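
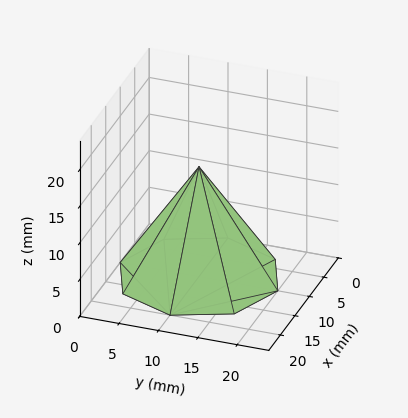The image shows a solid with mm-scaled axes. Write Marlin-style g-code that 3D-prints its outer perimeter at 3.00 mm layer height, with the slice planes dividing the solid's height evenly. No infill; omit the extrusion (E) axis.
Reading the render: the shape is a regular 8-sided pyramid, base circumscribed radius ≈ 10 mm, apex at z ≈ 15 mm (dimensions read to the nearest mm from the axis ticks). For the g-code, the solid's height is divided into equal slices at the stated Δz and each level perimeter traced with G1 moves after a G0 lift.

; perimeter-only toolpath
G21 ; units = mm
G90 ; absolute positioning
G28 ; home
; layer 1
G0 Z3.00
G0 X18.00 Y10.00
G1 X15.66 Y15.66
G1 X10.00 Y18.00
G1 X4.34 Y15.66
G1 X2.00 Y10.00
G1 X4.34 Y4.34
G1 X10.00 Y2.00
G1 X15.66 Y4.34
G1 X18.00 Y10.00
; layer 2
G0 Z6.00
G0 X16.00 Y10.00
G1 X14.24 Y14.24
G1 X10.00 Y16.00
G1 X5.76 Y14.24
G1 X4.00 Y10.00
G1 X5.76 Y5.76
G1 X10.00 Y4.00
G1 X14.24 Y5.76
G1 X16.00 Y10.00
; layer 3
G0 Z9.00
G0 X14.00 Y10.00
G1 X12.83 Y12.83
G1 X10.00 Y14.00
G1 X7.17 Y12.83
G1 X6.00 Y10.00
G1 X7.17 Y7.17
G1 X10.00 Y6.00
G1 X12.83 Y7.17
G1 X14.00 Y10.00
; layer 4
G0 Z12.00
G0 X12.00 Y10.00
G1 X11.41 Y11.41
G1 X10.00 Y12.00
G1 X8.59 Y11.41
G1 X8.00 Y10.00
G1 X8.59 Y8.59
G1 X10.00 Y8.00
G1 X11.41 Y8.59
G1 X12.00 Y10.00
M2 ; end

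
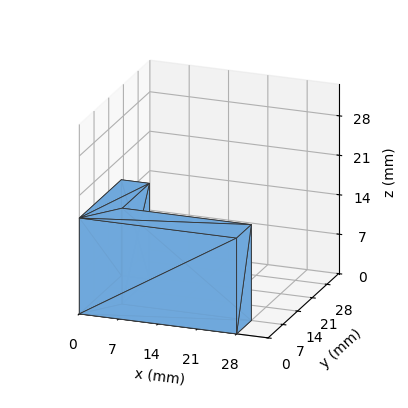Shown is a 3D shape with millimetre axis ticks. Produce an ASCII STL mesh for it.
Reading the render: the shape is an L-shaped prism: outer 28 × 20 mm, arm thicknesses ≈ 7 mm (horizontal) and 5 mm (vertical), extruded 17 mm in z (dimensions read to the nearest mm from the axis ticks). For the STL, each face is triangulated and given an outward normal.

solid part
  facet normal 0.0000 0.0000 -1.0000
    outer loop
      vertex 28.00 7.00 0.00
      vertex 28.00 0.00 0.00
      vertex 0.00 0.00 0.00
    endloop
  endfacet
  facet normal 0.0000 0.0000 -1.0000
    outer loop
      vertex 5.00 7.00 0.00
      vertex 28.00 7.00 0.00
      vertex 0.00 0.00 0.00
    endloop
  endfacet
  facet normal 0.0000 0.0000 -1.0000
    outer loop
      vertex 5.00 20.00 0.00
      vertex 5.00 7.00 0.00
      vertex 0.00 0.00 0.00
    endloop
  endfacet
  facet normal 0.0000 0.0000 -1.0000
    outer loop
      vertex 0.00 20.00 0.00
      vertex 5.00 20.00 0.00
      vertex 0.00 0.00 0.00
    endloop
  endfacet
  facet normal 0.0000 0.0000 1.0000
    outer loop
      vertex 0.00 0.00 17.00
      vertex 28.00 0.00 17.00
      vertex 28.00 7.00 17.00
    endloop
  endfacet
  facet normal 0.0000 0.0000 1.0000
    outer loop
      vertex 0.00 0.00 17.00
      vertex 28.00 7.00 17.00
      vertex 5.00 7.00 17.00
    endloop
  endfacet
  facet normal 0.0000 0.0000 1.0000
    outer loop
      vertex 0.00 0.00 17.00
      vertex 5.00 7.00 17.00
      vertex 5.00 20.00 17.00
    endloop
  endfacet
  facet normal 0.0000 0.0000 1.0000
    outer loop
      vertex 0.00 0.00 17.00
      vertex 5.00 20.00 17.00
      vertex 0.00 20.00 17.00
    endloop
  endfacet
  facet normal 0.0000 -1.0000 0.0000
    outer loop
      vertex 0.00 0.00 0.00
      vertex 28.00 0.00 0.00
      vertex 28.00 0.00 17.00
    endloop
  endfacet
  facet normal 0.0000 -1.0000 0.0000
    outer loop
      vertex 0.00 0.00 0.00
      vertex 28.00 0.00 17.00
      vertex 0.00 0.00 17.00
    endloop
  endfacet
  facet normal 1.0000 0.0000 0.0000
    outer loop
      vertex 28.00 0.00 0.00
      vertex 28.00 7.00 0.00
      vertex 28.00 7.00 17.00
    endloop
  endfacet
  facet normal 1.0000 0.0000 0.0000
    outer loop
      vertex 28.00 0.00 0.00
      vertex 28.00 7.00 17.00
      vertex 28.00 0.00 17.00
    endloop
  endfacet
  facet normal 0.0000 1.0000 0.0000
    outer loop
      vertex 28.00 7.00 0.00
      vertex 5.00 7.00 0.00
      vertex 5.00 7.00 17.00
    endloop
  endfacet
  facet normal 0.0000 1.0000 0.0000
    outer loop
      vertex 28.00 7.00 0.00
      vertex 5.00 7.00 17.00
      vertex 28.00 7.00 17.00
    endloop
  endfacet
  facet normal 1.0000 0.0000 0.0000
    outer loop
      vertex 5.00 7.00 0.00
      vertex 5.00 20.00 0.00
      vertex 5.00 20.00 17.00
    endloop
  endfacet
  facet normal 1.0000 0.0000 0.0000
    outer loop
      vertex 5.00 7.00 0.00
      vertex 5.00 20.00 17.00
      vertex 5.00 7.00 17.00
    endloop
  endfacet
  facet normal 0.0000 1.0000 0.0000
    outer loop
      vertex 5.00 20.00 0.00
      vertex 0.00 20.00 0.00
      vertex 0.00 20.00 17.00
    endloop
  endfacet
  facet normal 0.0000 1.0000 0.0000
    outer loop
      vertex 5.00 20.00 0.00
      vertex 0.00 20.00 17.00
      vertex 5.00 20.00 17.00
    endloop
  endfacet
  facet normal -1.0000 0.0000 0.0000
    outer loop
      vertex 0.00 20.00 0.00
      vertex 0.00 0.00 0.00
      vertex 0.00 0.00 17.00
    endloop
  endfacet
  facet normal -1.0000 0.0000 0.0000
    outer loop
      vertex 0.00 20.00 0.00
      vertex 0.00 0.00 17.00
      vertex 0.00 20.00 17.00
    endloop
  endfacet
endsolid part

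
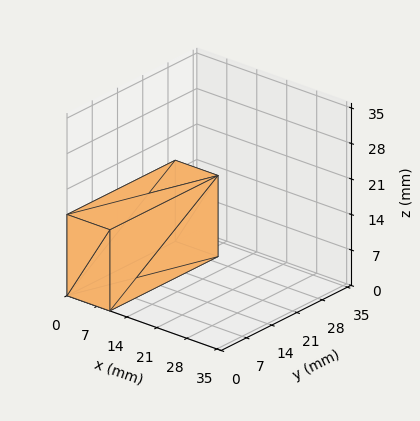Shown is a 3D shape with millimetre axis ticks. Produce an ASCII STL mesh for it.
Reading the render: the shape is a rectangular box, roughly 10 × 30 mm footprint and 16 mm tall (dimensions read to the nearest mm from the axis ticks). For the STL, each face is triangulated and given an outward normal.

solid part
  facet normal 0.0000 0.0000 -1.0000
    outer loop
      vertex 10.0 30.0 0.0
      vertex 10.0 0.0 0.0
      vertex 0.0 0.0 0.0
    endloop
  endfacet
  facet normal 0.0000 0.0000 -1.0000
    outer loop
      vertex 0.0 30.0 0.0
      vertex 10.0 30.0 0.0
      vertex 0.0 0.0 0.0
    endloop
  endfacet
  facet normal 0.0000 0.0000 1.0000
    outer loop
      vertex 0.0 0.0 16.0
      vertex 10.0 0.0 16.0
      vertex 10.0 30.0 16.0
    endloop
  endfacet
  facet normal 0.0000 0.0000 1.0000
    outer loop
      vertex 0.0 0.0 16.0
      vertex 10.0 30.0 16.0
      vertex 0.0 30.0 16.0
    endloop
  endfacet
  facet normal 0.0000 -1.0000 0.0000
    outer loop
      vertex 0.0 0.0 0.0
      vertex 10.0 0.0 0.0
      vertex 10.0 0.0 16.0
    endloop
  endfacet
  facet normal 0.0000 -1.0000 0.0000
    outer loop
      vertex 0.0 0.0 0.0
      vertex 10.0 0.0 16.0
      vertex 0.0 0.0 16.0
    endloop
  endfacet
  facet normal 0.0000 1.0000 0.0000
    outer loop
      vertex 10.0 30.0 16.0
      vertex 10.0 30.0 0.0
      vertex 0.0 30.0 0.0
    endloop
  endfacet
  facet normal 0.0000 1.0000 0.0000
    outer loop
      vertex 0.0 30.0 16.0
      vertex 10.0 30.0 16.0
      vertex 0.0 30.0 0.0
    endloop
  endfacet
  facet normal -1.0000 0.0000 0.0000
    outer loop
      vertex 0.0 30.0 16.0
      vertex 0.0 30.0 0.0
      vertex 0.0 0.0 0.0
    endloop
  endfacet
  facet normal -1.0000 0.0000 0.0000
    outer loop
      vertex 0.0 0.0 16.0
      vertex 0.0 30.0 16.0
      vertex 0.0 0.0 0.0
    endloop
  endfacet
  facet normal 1.0000 0.0000 0.0000
    outer loop
      vertex 10.0 0.0 0.0
      vertex 10.0 30.0 0.0
      vertex 10.0 30.0 16.0
    endloop
  endfacet
  facet normal 1.0000 0.0000 0.0000
    outer loop
      vertex 10.0 0.0 0.0
      vertex 10.0 30.0 16.0
      vertex 10.0 0.0 16.0
    endloop
  endfacet
endsolid part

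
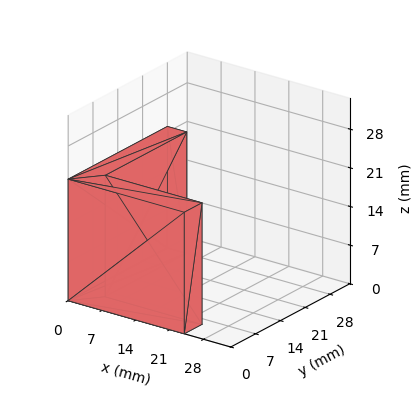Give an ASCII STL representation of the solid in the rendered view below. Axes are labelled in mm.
Reading the render: the shape is an L-shaped prism: outer 24 × 28 mm, arm thicknesses ≈ 5 mm (horizontal) and 4 mm (vertical), extruded 22 mm in z (dimensions read to the nearest mm from the axis ticks). For the STL, each face is triangulated and given an outward normal.

solid part
  facet normal 0.0000 0.0000 -1.0000
    outer loop
      vertex 24.0 5.0 0.0
      vertex 24.0 0.0 0.0
      vertex 0.0 0.0 0.0
    endloop
  endfacet
  facet normal 0.0000 0.0000 -1.0000
    outer loop
      vertex 4.0 5.0 0.0
      vertex 24.0 5.0 0.0
      vertex 0.0 0.0 0.0
    endloop
  endfacet
  facet normal 0.0000 0.0000 -1.0000
    outer loop
      vertex 4.0 28.0 0.0
      vertex 4.0 5.0 0.0
      vertex 0.0 0.0 0.0
    endloop
  endfacet
  facet normal 0.0000 0.0000 -1.0000
    outer loop
      vertex 0.0 28.0 0.0
      vertex 4.0 28.0 0.0
      vertex 0.0 0.0 0.0
    endloop
  endfacet
  facet normal 0.0000 0.0000 1.0000
    outer loop
      vertex 0.0 0.0 22.0
      vertex 24.0 0.0 22.0
      vertex 24.0 5.0 22.0
    endloop
  endfacet
  facet normal 0.0000 0.0000 1.0000
    outer loop
      vertex 0.0 0.0 22.0
      vertex 24.0 5.0 22.0
      vertex 4.0 5.0 22.0
    endloop
  endfacet
  facet normal 0.0000 0.0000 1.0000
    outer loop
      vertex 0.0 0.0 22.0
      vertex 4.0 5.0 22.0
      vertex 4.0 28.0 22.0
    endloop
  endfacet
  facet normal 0.0000 0.0000 1.0000
    outer loop
      vertex 0.0 0.0 22.0
      vertex 4.0 28.0 22.0
      vertex 0.0 28.0 22.0
    endloop
  endfacet
  facet normal 0.0000 -1.0000 0.0000
    outer loop
      vertex 0.0 0.0 0.0
      vertex 24.0 0.0 0.0
      vertex 24.0 0.0 22.0
    endloop
  endfacet
  facet normal 0.0000 -1.0000 0.0000
    outer loop
      vertex 0.0 0.0 0.0
      vertex 24.0 0.0 22.0
      vertex 0.0 0.0 22.0
    endloop
  endfacet
  facet normal 1.0000 0.0000 0.0000
    outer loop
      vertex 24.0 0.0 0.0
      vertex 24.0 5.0 0.0
      vertex 24.0 5.0 22.0
    endloop
  endfacet
  facet normal 1.0000 0.0000 0.0000
    outer loop
      vertex 24.0 0.0 0.0
      vertex 24.0 5.0 22.0
      vertex 24.0 0.0 22.0
    endloop
  endfacet
  facet normal 0.0000 1.0000 0.0000
    outer loop
      vertex 24.0 5.0 0.0
      vertex 4.0 5.0 0.0
      vertex 4.0 5.0 22.0
    endloop
  endfacet
  facet normal 0.0000 1.0000 0.0000
    outer loop
      vertex 24.0 5.0 0.0
      vertex 4.0 5.0 22.0
      vertex 24.0 5.0 22.0
    endloop
  endfacet
  facet normal 1.0000 0.0000 0.0000
    outer loop
      vertex 4.0 5.0 0.0
      vertex 4.0 28.0 0.0
      vertex 4.0 28.0 22.0
    endloop
  endfacet
  facet normal 1.0000 0.0000 0.0000
    outer loop
      vertex 4.0 5.0 0.0
      vertex 4.0 28.0 22.0
      vertex 4.0 5.0 22.0
    endloop
  endfacet
  facet normal 0.0000 1.0000 0.0000
    outer loop
      vertex 4.0 28.0 0.0
      vertex 0.0 28.0 0.0
      vertex 0.0 28.0 22.0
    endloop
  endfacet
  facet normal 0.0000 1.0000 0.0000
    outer loop
      vertex 4.0 28.0 0.0
      vertex 0.0 28.0 22.0
      vertex 4.0 28.0 22.0
    endloop
  endfacet
  facet normal -1.0000 0.0000 0.0000
    outer loop
      vertex 0.0 28.0 0.0
      vertex 0.0 0.0 0.0
      vertex 0.0 0.0 22.0
    endloop
  endfacet
  facet normal -1.0000 0.0000 0.0000
    outer loop
      vertex 0.0 28.0 0.0
      vertex 0.0 0.0 22.0
      vertex 0.0 28.0 22.0
    endloop
  endfacet
endsolid part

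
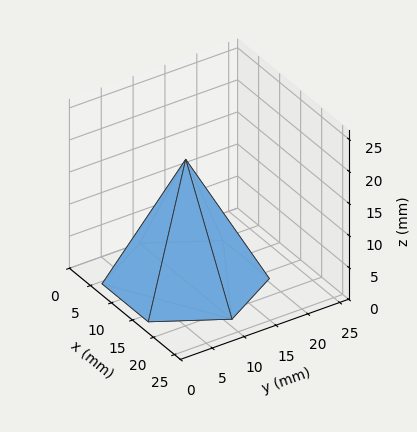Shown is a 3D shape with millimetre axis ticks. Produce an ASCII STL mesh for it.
Reading the render: the shape is a regular 6-sided pyramid, base circumscribed radius ≈ 11 mm, apex at z ≈ 19 mm (dimensions read to the nearest mm from the axis ticks). For the STL, each face is triangulated and given an outward normal.

solid part
  facet normal 0.0000 0.0000 -1.0000
    outer loop
      vertex 5.5 20.5 0.0
      vertex 16.5 20.5 0.0
      vertex 22.0 11.0 0.0
    endloop
  endfacet
  facet normal 0.0000 0.0000 -1.0000
    outer loop
      vertex 0.0 11.0 0.0
      vertex 5.5 20.5 0.0
      vertex 22.0 11.0 0.0
    endloop
  endfacet
  facet normal 0.0000 0.0000 -1.0000
    outer loop
      vertex 5.5 1.5 0.0
      vertex 0.0 11.0 0.0
      vertex 22.0 11.0 0.0
    endloop
  endfacet
  facet normal 0.0000 0.0000 -1.0000
    outer loop
      vertex 16.5 1.5 0.0
      vertex 5.5 1.5 0.0
      vertex 22.0 11.0 0.0
    endloop
  endfacet
  facet normal 0.7737 0.4480 0.4480
    outer loop
      vertex 22.0 11.0 0.0
      vertex 16.5 20.5 0.0
      vertex 11.0 11.0 19.0
    endloop
  endfacet
  facet normal 0.0000 0.8944 0.4472
    outer loop
      vertex 16.5 20.5 0.0
      vertex 5.5 20.5 0.0
      vertex 11.0 11.0 19.0
    endloop
  endfacet
  facet normal -0.7737 0.4480 0.4480
    outer loop
      vertex 5.5 20.5 0.0
      vertex 0.0 11.0 0.0
      vertex 11.0 11.0 19.0
    endloop
  endfacet
  facet normal -0.7737 -0.4480 0.4480
    outer loop
      vertex 0.0 11.0 0.0
      vertex 5.5 1.5 0.0
      vertex 11.0 11.0 19.0
    endloop
  endfacet
  facet normal 0.0000 -0.8944 0.4472
    outer loop
      vertex 5.5 1.5 0.0
      vertex 16.5 1.5 0.0
      vertex 11.0 11.0 19.0
    endloop
  endfacet
  facet normal 0.7737 -0.4480 0.4480
    outer loop
      vertex 16.5 1.5 0.0
      vertex 22.0 11.0 0.0
      vertex 11.0 11.0 19.0
    endloop
  endfacet
endsolid part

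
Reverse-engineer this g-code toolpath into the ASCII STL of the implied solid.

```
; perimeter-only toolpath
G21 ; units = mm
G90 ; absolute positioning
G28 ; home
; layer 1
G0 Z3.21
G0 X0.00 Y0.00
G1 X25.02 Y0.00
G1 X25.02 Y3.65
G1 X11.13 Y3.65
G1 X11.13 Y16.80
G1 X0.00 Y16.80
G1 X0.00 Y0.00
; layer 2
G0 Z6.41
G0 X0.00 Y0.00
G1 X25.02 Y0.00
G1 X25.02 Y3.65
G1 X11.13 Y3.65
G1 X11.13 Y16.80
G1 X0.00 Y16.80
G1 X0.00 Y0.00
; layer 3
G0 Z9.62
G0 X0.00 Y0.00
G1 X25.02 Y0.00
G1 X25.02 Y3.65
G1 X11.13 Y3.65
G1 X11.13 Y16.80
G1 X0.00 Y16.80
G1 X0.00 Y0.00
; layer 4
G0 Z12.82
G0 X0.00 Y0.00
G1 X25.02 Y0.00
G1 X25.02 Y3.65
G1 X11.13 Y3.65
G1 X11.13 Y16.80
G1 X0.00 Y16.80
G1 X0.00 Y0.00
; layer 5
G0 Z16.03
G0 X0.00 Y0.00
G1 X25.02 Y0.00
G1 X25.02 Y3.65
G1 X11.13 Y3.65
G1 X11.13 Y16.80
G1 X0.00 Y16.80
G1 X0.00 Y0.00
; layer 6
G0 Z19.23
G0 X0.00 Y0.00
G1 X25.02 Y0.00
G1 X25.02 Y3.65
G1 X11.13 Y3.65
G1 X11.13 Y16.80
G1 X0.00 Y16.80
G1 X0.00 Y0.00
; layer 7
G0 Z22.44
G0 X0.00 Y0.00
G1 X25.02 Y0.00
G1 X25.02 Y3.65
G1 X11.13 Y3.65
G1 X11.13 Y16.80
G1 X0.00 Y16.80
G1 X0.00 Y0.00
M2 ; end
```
solid part
  facet normal 0.0000 0.0000 -1.0000
    outer loop
      vertex 25.02 3.65 0.00
      vertex 25.02 0.00 0.00
      vertex 0.00 0.00 0.00
    endloop
  endfacet
  facet normal 0.0000 0.0000 -1.0000
    outer loop
      vertex 11.13 3.65 0.00
      vertex 25.02 3.65 0.00
      vertex 0.00 0.00 0.00
    endloop
  endfacet
  facet normal 0.0000 0.0000 -1.0000
    outer loop
      vertex 11.13 16.80 0.00
      vertex 11.13 3.65 0.00
      vertex 0.00 0.00 0.00
    endloop
  endfacet
  facet normal 0.0000 0.0000 -1.0000
    outer loop
      vertex 0.00 16.80 0.00
      vertex 11.13 16.80 0.00
      vertex 0.00 0.00 0.00
    endloop
  endfacet
  facet normal 0.0000 0.0000 1.0000
    outer loop
      vertex 0.00 0.00 22.44
      vertex 25.02 0.00 22.44
      vertex 25.02 3.65 22.44
    endloop
  endfacet
  facet normal 0.0000 0.0000 1.0000
    outer loop
      vertex 0.00 0.00 22.44
      vertex 25.02 3.65 22.44
      vertex 11.13 3.65 22.44
    endloop
  endfacet
  facet normal 0.0000 0.0000 1.0000
    outer loop
      vertex 0.00 0.00 22.44
      vertex 11.13 3.65 22.44
      vertex 11.13 16.80 22.44
    endloop
  endfacet
  facet normal 0.0000 0.0000 1.0000
    outer loop
      vertex 0.00 0.00 22.44
      vertex 11.13 16.80 22.44
      vertex 0.00 16.80 22.44
    endloop
  endfacet
  facet normal 0.0000 -1.0000 0.0000
    outer loop
      vertex 0.00 0.00 0.00
      vertex 25.02 0.00 0.00
      vertex 25.02 0.00 22.44
    endloop
  endfacet
  facet normal 0.0000 -1.0000 0.0000
    outer loop
      vertex 0.00 0.00 0.00
      vertex 25.02 0.00 22.44
      vertex 0.00 0.00 22.44
    endloop
  endfacet
  facet normal 1.0000 0.0000 0.0000
    outer loop
      vertex 25.02 0.00 0.00
      vertex 25.02 3.65 0.00
      vertex 25.02 3.65 22.44
    endloop
  endfacet
  facet normal 1.0000 0.0000 0.0000
    outer loop
      vertex 25.02 0.00 0.00
      vertex 25.02 3.65 22.44
      vertex 25.02 0.00 22.44
    endloop
  endfacet
  facet normal 0.0000 1.0000 0.0000
    outer loop
      vertex 25.02 3.65 0.00
      vertex 11.13 3.65 0.00
      vertex 11.13 3.65 22.44
    endloop
  endfacet
  facet normal 0.0000 1.0000 0.0000
    outer loop
      vertex 25.02 3.65 0.00
      vertex 11.13 3.65 22.44
      vertex 25.02 3.65 22.44
    endloop
  endfacet
  facet normal 1.0000 0.0000 0.0000
    outer loop
      vertex 11.13 3.65 0.00
      vertex 11.13 16.80 0.00
      vertex 11.13 16.80 22.44
    endloop
  endfacet
  facet normal 1.0000 0.0000 0.0000
    outer loop
      vertex 11.13 3.65 0.00
      vertex 11.13 16.80 22.44
      vertex 11.13 3.65 22.44
    endloop
  endfacet
  facet normal 0.0000 1.0000 0.0000
    outer loop
      vertex 11.13 16.80 0.00
      vertex 0.00 16.80 0.00
      vertex 0.00 16.80 22.44
    endloop
  endfacet
  facet normal 0.0000 1.0000 0.0000
    outer loop
      vertex 11.13 16.80 0.00
      vertex 0.00 16.80 22.44
      vertex 11.13 16.80 22.44
    endloop
  endfacet
  facet normal -1.0000 0.0000 0.0000
    outer loop
      vertex 0.00 16.80 0.00
      vertex 0.00 0.00 0.00
      vertex 0.00 0.00 22.44
    endloop
  endfacet
  facet normal -1.0000 0.0000 0.0000
    outer loop
      vertex 0.00 16.80 0.00
      vertex 0.00 0.00 22.44
      vertex 0.00 16.80 22.44
    endloop
  endfacet
endsolid part

The G0 Z moves step by Δz≈3.21 mm. Every layer's G1 loop is the same polygon, so the solid is a straight extrusion of it from z=0 to z≈22.4. Closing with flat bottom and top caps and triangulating gives 20 facets — an L-shaped prism: outer 25 × 16.8 mm, arm thicknesses ≈ 3.65 mm (horizontal) and 11.1 mm (vertical), extruded 22.4 mm in z.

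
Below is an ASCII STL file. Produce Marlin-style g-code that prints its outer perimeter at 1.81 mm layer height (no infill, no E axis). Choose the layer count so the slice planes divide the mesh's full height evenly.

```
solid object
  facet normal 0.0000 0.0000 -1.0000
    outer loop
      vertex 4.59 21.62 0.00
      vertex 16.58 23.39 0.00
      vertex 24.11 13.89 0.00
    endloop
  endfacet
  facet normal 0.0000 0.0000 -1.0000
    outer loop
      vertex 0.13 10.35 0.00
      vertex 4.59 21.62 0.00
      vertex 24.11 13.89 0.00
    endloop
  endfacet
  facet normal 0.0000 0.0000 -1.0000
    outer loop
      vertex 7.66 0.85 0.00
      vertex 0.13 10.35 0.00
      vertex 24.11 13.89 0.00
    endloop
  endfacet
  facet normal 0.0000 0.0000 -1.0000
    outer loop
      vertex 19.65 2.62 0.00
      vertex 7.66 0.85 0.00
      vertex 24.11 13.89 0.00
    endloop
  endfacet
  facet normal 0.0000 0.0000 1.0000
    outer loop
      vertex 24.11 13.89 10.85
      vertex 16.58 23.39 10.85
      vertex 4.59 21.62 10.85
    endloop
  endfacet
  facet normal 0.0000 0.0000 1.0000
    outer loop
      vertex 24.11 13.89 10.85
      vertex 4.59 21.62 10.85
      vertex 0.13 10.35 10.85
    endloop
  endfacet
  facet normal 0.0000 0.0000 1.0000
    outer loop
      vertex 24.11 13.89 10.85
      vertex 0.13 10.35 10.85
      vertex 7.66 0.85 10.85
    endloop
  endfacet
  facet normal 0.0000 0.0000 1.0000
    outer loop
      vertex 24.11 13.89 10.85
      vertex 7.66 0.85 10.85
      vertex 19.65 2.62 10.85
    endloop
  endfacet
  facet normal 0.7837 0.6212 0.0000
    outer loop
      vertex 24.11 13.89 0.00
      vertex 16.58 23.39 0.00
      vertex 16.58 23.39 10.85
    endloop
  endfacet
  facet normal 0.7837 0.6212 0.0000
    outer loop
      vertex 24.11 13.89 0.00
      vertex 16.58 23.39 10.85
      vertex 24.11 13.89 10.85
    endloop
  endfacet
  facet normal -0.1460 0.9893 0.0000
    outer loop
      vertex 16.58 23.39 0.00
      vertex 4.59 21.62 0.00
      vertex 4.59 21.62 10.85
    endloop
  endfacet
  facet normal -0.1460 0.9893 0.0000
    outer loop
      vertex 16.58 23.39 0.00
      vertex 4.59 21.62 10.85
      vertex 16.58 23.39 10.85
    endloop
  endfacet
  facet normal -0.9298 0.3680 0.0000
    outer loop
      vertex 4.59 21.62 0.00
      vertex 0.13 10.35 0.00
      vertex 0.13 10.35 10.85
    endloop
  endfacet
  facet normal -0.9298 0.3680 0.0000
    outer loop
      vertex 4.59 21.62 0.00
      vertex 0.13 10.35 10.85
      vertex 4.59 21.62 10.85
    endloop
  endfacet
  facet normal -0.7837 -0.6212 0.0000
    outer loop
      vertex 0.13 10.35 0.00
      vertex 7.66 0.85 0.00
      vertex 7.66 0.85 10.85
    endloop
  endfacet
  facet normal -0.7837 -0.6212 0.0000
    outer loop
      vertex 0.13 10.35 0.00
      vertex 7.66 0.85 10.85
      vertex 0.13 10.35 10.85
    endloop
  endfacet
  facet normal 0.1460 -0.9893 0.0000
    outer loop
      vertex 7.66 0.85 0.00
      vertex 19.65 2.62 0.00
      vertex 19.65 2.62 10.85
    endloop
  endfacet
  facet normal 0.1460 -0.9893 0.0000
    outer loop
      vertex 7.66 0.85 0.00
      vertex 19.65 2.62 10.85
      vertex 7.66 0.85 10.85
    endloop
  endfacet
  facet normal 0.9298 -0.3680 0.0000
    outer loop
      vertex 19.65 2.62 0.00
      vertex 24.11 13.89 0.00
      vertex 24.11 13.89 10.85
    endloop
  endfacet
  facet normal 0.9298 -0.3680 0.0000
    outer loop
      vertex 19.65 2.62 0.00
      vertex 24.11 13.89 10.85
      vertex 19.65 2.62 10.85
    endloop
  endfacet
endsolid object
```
; perimeter-only toolpath
G21 ; units = mm
G90 ; absolute positioning
G28 ; home
; layer 1
G0 Z1.81
G0 X24.11 Y13.89
G1 X16.58 Y23.39
G1 X4.59 Y21.62
G1 X0.13 Y10.35
G1 X7.66 Y0.85
G1 X19.65 Y2.62
G1 X24.11 Y13.89
; layer 2
G0 Z3.62
G0 X24.11 Y13.89
G1 X16.58 Y23.39
G1 X4.59 Y21.62
G1 X0.13 Y10.35
G1 X7.66 Y0.85
G1 X19.65 Y2.62
G1 X24.11 Y13.89
; layer 3
G0 Z5.42
G0 X24.11 Y13.89
G1 X16.58 Y23.39
G1 X4.59 Y21.62
G1 X0.13 Y10.35
G1 X7.66 Y0.85
G1 X19.65 Y2.62
G1 X24.11 Y13.89
; layer 4
G0 Z7.23
G0 X24.11 Y13.89
G1 X16.58 Y23.39
G1 X4.59 Y21.62
G1 X0.13 Y10.35
G1 X7.66 Y0.85
G1 X19.65 Y2.62
G1 X24.11 Y13.89
; layer 5
G0 Z9.04
G0 X24.11 Y13.89
G1 X16.58 Y23.39
G1 X4.59 Y21.62
G1 X0.13 Y10.35
G1 X7.66 Y0.85
G1 X19.65 Y2.62
G1 X24.11 Y13.89
; layer 6
G0 Z10.85
G0 X24.11 Y13.89
G1 X16.58 Y23.39
G1 X4.59 Y21.62
G1 X0.13 Y10.35
G1 X7.66 Y0.85
G1 X19.65 Y2.62
G1 X24.11 Y13.89
M2 ; end

The solid is a regular 6-sided prism (a cylinder approximated with 6 flat sides), circumscribed radius ≈ 12.1 mm, height ≈ 10.8 mm. Slicing at Δz = 1.81 mm — 6 equal slices spanning the solid's height, so layer i sits at z = i·h/6 — gives 6 non-empty perimeters. Each is a 6-segment closed polygon; G0 lifts to the layer z and rapids to the start vertex, then G1 traces the edges.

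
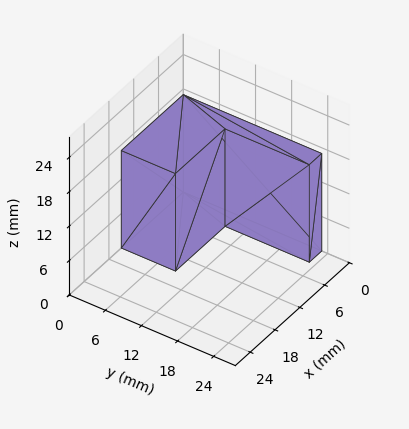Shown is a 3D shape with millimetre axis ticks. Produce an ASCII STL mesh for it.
Reading the render: the shape is an L-shaped prism: outer 15 × 23 mm, arm thicknesses ≈ 9 mm (horizontal) and 3 mm (vertical), extruded 17 mm in z (dimensions read to the nearest mm from the axis ticks). For the STL, each face is triangulated and given an outward normal.

solid part
  facet normal 0.0000 0.0000 -1.0000
    outer loop
      vertex 15.00 9.00 0.00
      vertex 15.00 0.00 0.00
      vertex 0.00 0.00 0.00
    endloop
  endfacet
  facet normal 0.0000 0.0000 -1.0000
    outer loop
      vertex 3.00 9.00 0.00
      vertex 15.00 9.00 0.00
      vertex 0.00 0.00 0.00
    endloop
  endfacet
  facet normal 0.0000 0.0000 -1.0000
    outer loop
      vertex 3.00 23.00 0.00
      vertex 3.00 9.00 0.00
      vertex 0.00 0.00 0.00
    endloop
  endfacet
  facet normal 0.0000 0.0000 -1.0000
    outer loop
      vertex 0.00 23.00 0.00
      vertex 3.00 23.00 0.00
      vertex 0.00 0.00 0.00
    endloop
  endfacet
  facet normal 0.0000 0.0000 1.0000
    outer loop
      vertex 0.00 0.00 17.00
      vertex 15.00 0.00 17.00
      vertex 15.00 9.00 17.00
    endloop
  endfacet
  facet normal 0.0000 0.0000 1.0000
    outer loop
      vertex 0.00 0.00 17.00
      vertex 15.00 9.00 17.00
      vertex 3.00 9.00 17.00
    endloop
  endfacet
  facet normal 0.0000 0.0000 1.0000
    outer loop
      vertex 0.00 0.00 17.00
      vertex 3.00 9.00 17.00
      vertex 3.00 23.00 17.00
    endloop
  endfacet
  facet normal 0.0000 0.0000 1.0000
    outer loop
      vertex 0.00 0.00 17.00
      vertex 3.00 23.00 17.00
      vertex 0.00 23.00 17.00
    endloop
  endfacet
  facet normal 0.0000 -1.0000 0.0000
    outer loop
      vertex 0.00 0.00 0.00
      vertex 15.00 0.00 0.00
      vertex 15.00 0.00 17.00
    endloop
  endfacet
  facet normal 0.0000 -1.0000 0.0000
    outer loop
      vertex 0.00 0.00 0.00
      vertex 15.00 0.00 17.00
      vertex 0.00 0.00 17.00
    endloop
  endfacet
  facet normal 1.0000 0.0000 0.0000
    outer loop
      vertex 15.00 0.00 0.00
      vertex 15.00 9.00 0.00
      vertex 15.00 9.00 17.00
    endloop
  endfacet
  facet normal 1.0000 0.0000 0.0000
    outer loop
      vertex 15.00 0.00 0.00
      vertex 15.00 9.00 17.00
      vertex 15.00 0.00 17.00
    endloop
  endfacet
  facet normal 0.0000 1.0000 0.0000
    outer loop
      vertex 15.00 9.00 0.00
      vertex 3.00 9.00 0.00
      vertex 3.00 9.00 17.00
    endloop
  endfacet
  facet normal 0.0000 1.0000 0.0000
    outer loop
      vertex 15.00 9.00 0.00
      vertex 3.00 9.00 17.00
      vertex 15.00 9.00 17.00
    endloop
  endfacet
  facet normal 1.0000 0.0000 0.0000
    outer loop
      vertex 3.00 9.00 0.00
      vertex 3.00 23.00 0.00
      vertex 3.00 23.00 17.00
    endloop
  endfacet
  facet normal 1.0000 0.0000 0.0000
    outer loop
      vertex 3.00 9.00 0.00
      vertex 3.00 23.00 17.00
      vertex 3.00 9.00 17.00
    endloop
  endfacet
  facet normal 0.0000 1.0000 0.0000
    outer loop
      vertex 3.00 23.00 0.00
      vertex 0.00 23.00 0.00
      vertex 0.00 23.00 17.00
    endloop
  endfacet
  facet normal 0.0000 1.0000 0.0000
    outer loop
      vertex 3.00 23.00 0.00
      vertex 0.00 23.00 17.00
      vertex 3.00 23.00 17.00
    endloop
  endfacet
  facet normal -1.0000 0.0000 0.0000
    outer loop
      vertex 0.00 23.00 0.00
      vertex 0.00 0.00 0.00
      vertex 0.00 0.00 17.00
    endloop
  endfacet
  facet normal -1.0000 0.0000 0.0000
    outer loop
      vertex 0.00 23.00 0.00
      vertex 0.00 0.00 17.00
      vertex 0.00 23.00 17.00
    endloop
  endfacet
endsolid part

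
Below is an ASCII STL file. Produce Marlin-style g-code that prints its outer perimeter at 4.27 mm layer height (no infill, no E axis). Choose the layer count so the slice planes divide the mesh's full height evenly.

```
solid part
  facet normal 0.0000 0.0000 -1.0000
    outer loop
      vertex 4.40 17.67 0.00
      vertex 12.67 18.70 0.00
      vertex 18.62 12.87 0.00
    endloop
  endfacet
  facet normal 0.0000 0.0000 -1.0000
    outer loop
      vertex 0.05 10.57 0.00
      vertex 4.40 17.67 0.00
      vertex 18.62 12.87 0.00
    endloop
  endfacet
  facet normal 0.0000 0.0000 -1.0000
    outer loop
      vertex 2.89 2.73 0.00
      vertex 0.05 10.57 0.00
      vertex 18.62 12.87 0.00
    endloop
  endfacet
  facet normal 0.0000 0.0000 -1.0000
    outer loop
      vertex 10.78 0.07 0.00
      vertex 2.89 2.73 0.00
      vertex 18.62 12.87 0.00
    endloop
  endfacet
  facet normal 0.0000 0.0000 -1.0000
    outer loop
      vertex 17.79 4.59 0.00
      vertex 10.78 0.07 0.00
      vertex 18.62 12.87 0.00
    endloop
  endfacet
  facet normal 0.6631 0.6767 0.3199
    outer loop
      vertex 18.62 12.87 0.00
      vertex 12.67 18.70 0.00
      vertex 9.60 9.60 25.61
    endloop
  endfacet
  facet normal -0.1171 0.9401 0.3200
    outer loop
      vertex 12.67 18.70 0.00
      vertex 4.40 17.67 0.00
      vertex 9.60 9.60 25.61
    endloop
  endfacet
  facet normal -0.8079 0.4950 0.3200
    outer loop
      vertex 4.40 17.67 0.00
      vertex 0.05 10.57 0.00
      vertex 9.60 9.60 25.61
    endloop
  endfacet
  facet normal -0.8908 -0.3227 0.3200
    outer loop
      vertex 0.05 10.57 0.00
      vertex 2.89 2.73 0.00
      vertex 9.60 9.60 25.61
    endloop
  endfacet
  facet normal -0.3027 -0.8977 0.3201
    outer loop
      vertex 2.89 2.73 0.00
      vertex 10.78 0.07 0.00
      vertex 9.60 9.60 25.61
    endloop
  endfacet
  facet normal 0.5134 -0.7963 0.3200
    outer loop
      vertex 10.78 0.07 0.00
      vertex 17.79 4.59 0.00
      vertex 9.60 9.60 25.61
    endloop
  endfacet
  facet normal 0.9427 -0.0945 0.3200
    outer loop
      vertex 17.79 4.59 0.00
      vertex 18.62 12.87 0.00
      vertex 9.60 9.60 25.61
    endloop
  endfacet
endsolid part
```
; perimeter-only toolpath
G21 ; units = mm
G90 ; absolute positioning
G28 ; home
; layer 1
G0 Z4.27
G0 X17.12 Y12.32
G1 X12.16 Y17.18
G1 X5.27 Y16.32
G1 X1.64 Y10.41
G1 X4.01 Y3.88
G1 X10.58 Y1.66
G1 X16.42 Y5.43
G1 X17.12 Y12.32
; layer 2
G0 Z8.54
G0 X15.61 Y11.78
G1 X11.65 Y15.67
G1 X6.13 Y14.98
G1 X3.23 Y10.25
G1 X5.13 Y5.02
G1 X10.39 Y3.25
G1 X15.06 Y6.26
G1 X15.61 Y11.78
; layer 3
G0 Z12.80
G0 X14.11 Y11.23
G1 X11.13 Y14.15
G1 X7.00 Y13.64
G1 X4.83 Y10.09
G1 X6.25 Y6.17
G1 X10.19 Y4.83
G1 X13.70 Y7.09
G1 X14.11 Y11.23
; layer 4
G0 Z17.07
G0 X12.61 Y10.69
G1 X10.62 Y12.63
G1 X7.87 Y12.29
G1 X6.42 Y9.92
G1 X7.36 Y7.31
G1 X9.99 Y6.42
G1 X12.33 Y7.93
G1 X12.61 Y10.69
; layer 5
G0 Z21.34
G0 X11.10 Y10.14
G1 X10.11 Y11.12
G1 X8.73 Y10.95
G1 X8.01 Y9.76
G1 X8.48 Y8.46
G1 X9.80 Y8.01
G1 X10.96 Y8.77
G1 X11.10 Y10.14
M2 ; end

The solid is a regular 7-sided pyramid, base circumscribed radius ≈ 9.6 mm, apex at z ≈ 25.6 mm. Slicing at Δz = 4.27 mm — 6 equal slices spanning the solid's height, so layer i sits at z = i·h/6 — gives 5 non-empty perimeters. Each is a 7-segment closed polygon; G0 lifts to the layer z and rapids to the start vertex, then G1 traces the edges. The cross-section shrinks linearly with z (the slice at the apex is degenerate and omitted).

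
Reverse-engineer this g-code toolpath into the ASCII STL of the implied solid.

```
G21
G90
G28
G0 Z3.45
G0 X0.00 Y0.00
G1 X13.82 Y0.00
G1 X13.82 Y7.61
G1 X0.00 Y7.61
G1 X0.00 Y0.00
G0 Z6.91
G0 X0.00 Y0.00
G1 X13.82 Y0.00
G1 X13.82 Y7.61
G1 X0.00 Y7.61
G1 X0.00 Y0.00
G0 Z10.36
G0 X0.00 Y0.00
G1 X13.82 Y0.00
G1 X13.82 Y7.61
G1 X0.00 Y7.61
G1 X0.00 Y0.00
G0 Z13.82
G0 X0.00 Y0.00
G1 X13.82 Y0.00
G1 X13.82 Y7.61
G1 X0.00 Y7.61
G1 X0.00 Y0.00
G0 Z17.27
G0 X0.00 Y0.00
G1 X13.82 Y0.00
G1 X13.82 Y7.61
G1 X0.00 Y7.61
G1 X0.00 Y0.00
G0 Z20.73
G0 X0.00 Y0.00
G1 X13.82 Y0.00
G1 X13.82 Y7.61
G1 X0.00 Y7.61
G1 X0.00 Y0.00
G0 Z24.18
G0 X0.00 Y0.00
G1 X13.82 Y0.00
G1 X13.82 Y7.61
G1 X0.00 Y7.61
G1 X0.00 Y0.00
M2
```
solid part
  facet normal 0.0000 0.0000 -1.0000
    outer loop
      vertex 13.82 7.61 0.00
      vertex 13.82 0.00 0.00
      vertex 0.00 0.00 0.00
    endloop
  endfacet
  facet normal 0.0000 0.0000 -1.0000
    outer loop
      vertex 0.00 7.61 0.00
      vertex 13.82 7.61 0.00
      vertex 0.00 0.00 0.00
    endloop
  endfacet
  facet normal 0.0000 0.0000 1.0000
    outer loop
      vertex 0.00 0.00 24.18
      vertex 13.82 0.00 24.18
      vertex 13.82 7.61 24.18
    endloop
  endfacet
  facet normal 0.0000 0.0000 1.0000
    outer loop
      vertex 0.00 0.00 24.18
      vertex 13.82 7.61 24.18
      vertex 0.00 7.61 24.18
    endloop
  endfacet
  facet normal 0.0000 -1.0000 0.0000
    outer loop
      vertex 0.00 0.00 0.00
      vertex 13.82 0.00 0.00
      vertex 13.82 0.00 24.18
    endloop
  endfacet
  facet normal 0.0000 -1.0000 0.0000
    outer loop
      vertex 0.00 0.00 0.00
      vertex 13.82 0.00 24.18
      vertex 0.00 0.00 24.18
    endloop
  endfacet
  facet normal 0.0000 1.0000 0.0000
    outer loop
      vertex 13.82 7.61 24.18
      vertex 13.82 7.61 0.00
      vertex 0.00 7.61 0.00
    endloop
  endfacet
  facet normal 0.0000 1.0000 0.0000
    outer loop
      vertex 0.00 7.61 24.18
      vertex 13.82 7.61 24.18
      vertex 0.00 7.61 0.00
    endloop
  endfacet
  facet normal -1.0000 0.0000 0.0000
    outer loop
      vertex 0.00 7.61 24.18
      vertex 0.00 7.61 0.00
      vertex 0.00 0.00 0.00
    endloop
  endfacet
  facet normal -1.0000 0.0000 0.0000
    outer loop
      vertex 0.00 0.00 24.18
      vertex 0.00 7.61 24.18
      vertex 0.00 0.00 0.00
    endloop
  endfacet
  facet normal 1.0000 0.0000 0.0000
    outer loop
      vertex 13.82 0.00 0.00
      vertex 13.82 7.61 0.00
      vertex 13.82 7.61 24.18
    endloop
  endfacet
  facet normal 1.0000 0.0000 0.0000
    outer loop
      vertex 13.82 0.00 0.00
      vertex 13.82 7.61 24.18
      vertex 13.82 0.00 24.18
    endloop
  endfacet
endsolid part

The G0 Z moves step by Δz≈3.45 mm. Every layer's G1 loop is the same polygon, so the solid is a straight extrusion of it from z=0 to z≈24.2. Closing with flat bottom and top caps and triangulating gives 12 facets — a rectangular box, roughly 13.8 × 7.61 mm footprint and 24.2 mm tall.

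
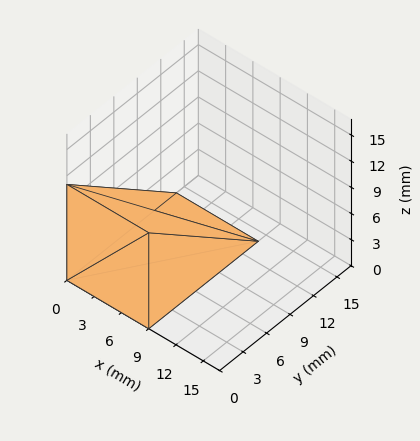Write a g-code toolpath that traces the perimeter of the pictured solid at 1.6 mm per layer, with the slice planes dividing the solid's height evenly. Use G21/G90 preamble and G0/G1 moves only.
Reading the render: the shape is a wedge (ramp): 9 × 14 mm base, rising to 11 mm along the y=0 edge and sloping linearly to z=0 at y=14 (dimensions read to the nearest mm from the axis ticks). For the g-code, the solid's height is divided into equal slices at the stated Δz and each level perimeter traced with G1 moves after a G0 lift.

; perimeter-only toolpath
G21 ; units = mm
G90 ; absolute positioning
G28 ; home
; layer 1
G0 Z1.6
G0 X0.0 Y0.0
G1 X9.0 Y0.0
G1 X9.0 Y12.0
G1 X0.0 Y12.0
G1 X0.0 Y0.0
; layer 2
G0 Z3.1
G0 X0.0 Y0.0
G1 X9.0 Y0.0
G1 X9.0 Y10.0
G1 X0.0 Y10.0
G1 X0.0 Y0.0
; layer 3
G0 Z4.7
G0 X0.0 Y0.0
G1 X9.0 Y0.0
G1 X9.0 Y8.0
G1 X0.0 Y8.0
G1 X0.0 Y0.0
; layer 4
G0 Z6.3
G0 X0.0 Y0.0
G1 X9.0 Y0.0
G1 X9.0 Y6.0
G1 X0.0 Y6.0
G1 X0.0 Y0.0
; layer 5
G0 Z7.9
G0 X0.0 Y0.0
G1 X9.0 Y0.0
G1 X9.0 Y4.0
G1 X0.0 Y4.0
G1 X0.0 Y0.0
; layer 6
G0 Z9.4
G0 X0.0 Y0.0
G1 X9.0 Y0.0
G1 X9.0 Y2.0
G1 X0.0 Y2.0
G1 X0.0 Y0.0
M2 ; end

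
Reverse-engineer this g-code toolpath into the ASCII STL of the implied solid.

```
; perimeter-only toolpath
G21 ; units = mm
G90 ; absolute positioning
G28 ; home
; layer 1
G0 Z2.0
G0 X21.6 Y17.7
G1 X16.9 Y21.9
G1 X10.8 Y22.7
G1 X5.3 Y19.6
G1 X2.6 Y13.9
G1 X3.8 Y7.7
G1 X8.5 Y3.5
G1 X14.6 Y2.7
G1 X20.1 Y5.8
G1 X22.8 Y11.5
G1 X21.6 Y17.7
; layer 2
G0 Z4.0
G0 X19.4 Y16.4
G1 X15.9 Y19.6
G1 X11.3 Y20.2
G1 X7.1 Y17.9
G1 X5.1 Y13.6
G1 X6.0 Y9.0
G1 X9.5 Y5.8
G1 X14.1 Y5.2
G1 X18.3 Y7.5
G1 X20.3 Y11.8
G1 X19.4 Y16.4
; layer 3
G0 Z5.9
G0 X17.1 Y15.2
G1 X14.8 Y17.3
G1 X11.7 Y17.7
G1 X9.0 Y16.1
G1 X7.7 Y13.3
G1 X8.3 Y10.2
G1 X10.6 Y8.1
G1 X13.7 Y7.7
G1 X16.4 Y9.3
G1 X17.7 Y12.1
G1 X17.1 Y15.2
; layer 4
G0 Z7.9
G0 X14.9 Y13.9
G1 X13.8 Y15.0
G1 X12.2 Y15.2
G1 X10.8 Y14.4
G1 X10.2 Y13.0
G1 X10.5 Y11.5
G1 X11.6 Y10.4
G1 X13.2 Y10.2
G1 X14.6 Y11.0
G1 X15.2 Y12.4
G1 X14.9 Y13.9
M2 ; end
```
solid part
  facet normal 0.0000 0.0000 -1.0000
    outer loop
      vertex 10.3 25.2 0.0
      vertex 18.0 24.2 0.0
      vertex 23.8 18.9 0.0
    endloop
  endfacet
  facet normal 0.0000 0.0000 -1.0000
    outer loop
      vertex 3.4 21.3 0.0
      vertex 10.3 25.2 0.0
      vertex 23.8 18.9 0.0
    endloop
  endfacet
  facet normal 0.0000 0.0000 -1.0000
    outer loop
      vertex 0.1 14.2 0.0
      vertex 3.4 21.3 0.0
      vertex 23.8 18.9 0.0
    endloop
  endfacet
  facet normal 0.0000 0.0000 -1.0000
    outer loop
      vertex 1.6 6.5 0.0
      vertex 0.1 14.2 0.0
      vertex 23.8 18.9 0.0
    endloop
  endfacet
  facet normal 0.0000 0.0000 -1.0000
    outer loop
      vertex 7.4 1.2 0.0
      vertex 1.6 6.5 0.0
      vertex 23.8 18.9 0.0
    endloop
  endfacet
  facet normal 0.0000 0.0000 -1.0000
    outer loop
      vertex 15.1 0.2 0.0
      vertex 7.4 1.2 0.0
      vertex 23.8 18.9 0.0
    endloop
  endfacet
  facet normal 0.0000 0.0000 -1.0000
    outer loop
      vertex 22.0 4.1 0.0
      vertex 15.1 0.2 0.0
      vertex 23.8 18.9 0.0
    endloop
  endfacet
  facet normal 0.0000 0.0000 -1.0000
    outer loop
      vertex 25.3 11.2 0.0
      vertex 22.0 4.1 0.0
      vertex 23.8 18.9 0.0
    endloop
  endfacet
  facet normal 0.4279 0.4683 0.7730
    outer loop
      vertex 23.8 18.9 0.0
      vertex 18.0 24.2 0.0
      vertex 12.7 12.7 9.9
    endloop
  endfacet
  facet normal 0.0816 0.6284 0.7736
    outer loop
      vertex 18.0 24.2 0.0
      vertex 10.3 25.2 0.0
      vertex 12.7 12.7 9.9
    endloop
  endfacet
  facet normal -0.3122 0.5523 0.7730
    outer loop
      vertex 10.3 25.2 0.0
      vertex 3.4 21.3 0.0
      vertex 12.7 12.7 9.9
    endloop
  endfacet
  facet normal -0.5754 0.2675 0.7729
    outer loop
      vertex 3.4 21.3 0.0
      vertex 0.1 14.2 0.0
      vertex 12.7 12.7 9.9
    endloop
  endfacet
  facet normal -0.6221 -0.1212 0.7735
    outer loop
      vertex 0.1 14.2 0.0
      vertex 1.6 6.5 0.0
      vertex 12.7 12.7 9.9
    endloop
  endfacet
  facet normal -0.4279 -0.4683 0.7730
    outer loop
      vertex 1.6 6.5 0.0
      vertex 7.4 1.2 0.0
      vertex 12.7 12.7 9.9
    endloop
  endfacet
  facet normal -0.0816 -0.6284 0.7736
    outer loop
      vertex 7.4 1.2 0.0
      vertex 15.1 0.2 0.0
      vertex 12.7 12.7 9.9
    endloop
  endfacet
  facet normal 0.3122 -0.5523 0.7730
    outer loop
      vertex 15.1 0.2 0.0
      vertex 22.0 4.1 0.0
      vertex 12.7 12.7 9.9
    endloop
  endfacet
  facet normal 0.5754 -0.2675 0.7729
    outer loop
      vertex 22.0 4.1 0.0
      vertex 25.3 11.2 0.0
      vertex 12.7 12.7 9.9
    endloop
  endfacet
  facet normal 0.6221 0.1212 0.7735
    outer loop
      vertex 25.3 11.2 0.0
      vertex 23.8 18.9 0.0
      vertex 12.7 12.7 9.9
    endloop
  endfacet
endsolid part

The G0 Z moves step by Δz≈2.0 mm. The G1 loops shrink linearly with z, so the solid tapers from its base footprint up to z≈9.9. Closing with a flat bottom cap and the tapered top and triangulating gives 18 facets — a regular 10-sided pyramid, base circumscribed radius ≈ 12.7 mm, apex at z ≈ 9.9 mm.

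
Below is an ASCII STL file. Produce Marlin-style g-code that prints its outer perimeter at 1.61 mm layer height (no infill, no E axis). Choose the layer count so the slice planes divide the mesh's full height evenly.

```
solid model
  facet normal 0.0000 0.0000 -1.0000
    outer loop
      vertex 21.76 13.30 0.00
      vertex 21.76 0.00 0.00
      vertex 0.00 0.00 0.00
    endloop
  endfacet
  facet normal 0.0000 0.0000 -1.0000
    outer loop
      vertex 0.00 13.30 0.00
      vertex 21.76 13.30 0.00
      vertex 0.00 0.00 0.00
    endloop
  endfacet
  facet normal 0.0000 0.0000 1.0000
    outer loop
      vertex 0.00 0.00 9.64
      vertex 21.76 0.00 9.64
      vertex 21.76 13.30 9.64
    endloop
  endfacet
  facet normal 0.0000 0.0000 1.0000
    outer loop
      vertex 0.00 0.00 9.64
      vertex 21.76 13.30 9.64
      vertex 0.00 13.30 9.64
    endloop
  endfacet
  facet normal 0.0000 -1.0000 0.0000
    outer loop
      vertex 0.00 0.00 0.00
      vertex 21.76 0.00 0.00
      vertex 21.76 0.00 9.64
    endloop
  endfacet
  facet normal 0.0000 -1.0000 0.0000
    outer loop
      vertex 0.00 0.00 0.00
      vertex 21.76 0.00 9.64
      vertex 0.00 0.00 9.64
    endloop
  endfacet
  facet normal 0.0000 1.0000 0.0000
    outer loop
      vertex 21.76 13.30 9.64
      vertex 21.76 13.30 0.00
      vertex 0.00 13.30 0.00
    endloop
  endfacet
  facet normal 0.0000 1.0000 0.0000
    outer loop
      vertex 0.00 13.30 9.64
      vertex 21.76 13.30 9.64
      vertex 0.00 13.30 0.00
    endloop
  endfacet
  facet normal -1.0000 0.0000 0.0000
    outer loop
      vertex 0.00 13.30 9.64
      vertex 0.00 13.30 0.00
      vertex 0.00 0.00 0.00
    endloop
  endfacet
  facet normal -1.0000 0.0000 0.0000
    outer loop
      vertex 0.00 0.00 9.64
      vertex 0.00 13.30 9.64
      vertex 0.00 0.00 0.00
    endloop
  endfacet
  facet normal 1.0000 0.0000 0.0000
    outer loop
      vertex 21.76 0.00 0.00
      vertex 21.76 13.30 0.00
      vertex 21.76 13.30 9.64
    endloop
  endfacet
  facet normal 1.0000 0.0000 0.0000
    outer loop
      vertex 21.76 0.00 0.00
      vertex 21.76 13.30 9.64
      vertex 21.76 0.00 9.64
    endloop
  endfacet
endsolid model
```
; perimeter-only toolpath
G21 ; units = mm
G90 ; absolute positioning
G28 ; home
; layer 1
G0 Z1.61
G0 X0.00 Y0.00
G1 X21.76 Y0.00
G1 X21.76 Y13.30
G1 X0.00 Y13.30
G1 X0.00 Y0.00
; layer 2
G0 Z3.21
G0 X0.00 Y0.00
G1 X21.76 Y0.00
G1 X21.76 Y13.30
G1 X0.00 Y13.30
G1 X0.00 Y0.00
; layer 3
G0 Z4.82
G0 X0.00 Y0.00
G1 X21.76 Y0.00
G1 X21.76 Y13.30
G1 X0.00 Y13.30
G1 X0.00 Y0.00
; layer 4
G0 Z6.43
G0 X0.00 Y0.00
G1 X21.76 Y0.00
G1 X21.76 Y13.30
G1 X0.00 Y13.30
G1 X0.00 Y0.00
; layer 5
G0 Z8.03
G0 X0.00 Y0.00
G1 X21.76 Y0.00
G1 X21.76 Y13.30
G1 X0.00 Y13.30
G1 X0.00 Y0.00
; layer 6
G0 Z9.64
G0 X0.00 Y0.00
G1 X21.76 Y0.00
G1 X21.76 Y13.30
G1 X0.00 Y13.30
G1 X0.00 Y0.00
M2 ; end

The solid is a rectangular box, roughly 21.8 × 13.3 mm footprint and 9.64 mm tall. Slicing at Δz = 1.61 mm — 6 equal slices spanning the solid's height, so layer i sits at z = i·h/6 — gives 6 non-empty perimeters. Each is a 4-segment closed polygon; G0 lifts to the layer z and rapids to the start vertex, then G1 traces the edges.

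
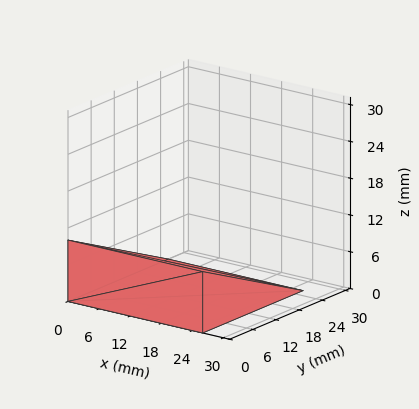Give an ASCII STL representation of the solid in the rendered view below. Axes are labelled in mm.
Reading the render: the shape is a wedge (ramp): 26 × 26 mm base, rising to 10 mm along the y=0 edge and sloping linearly to z=0 at y=26 (dimensions read to the nearest mm from the axis ticks). For the STL, each face is triangulated and given an outward normal.

solid part
  facet normal 0.0000 0.0000 -1.0000
    outer loop
      vertex 26.000 26.000 0.000
      vertex 26.000 0.000 0.000
      vertex 0.000 0.000 0.000
    endloop
  endfacet
  facet normal 0.0000 0.0000 -1.0000
    outer loop
      vertex 0.000 26.000 0.000
      vertex 26.000 26.000 0.000
      vertex 0.000 0.000 0.000
    endloop
  endfacet
  facet normal 0.0000 -1.0000 0.0000
    outer loop
      vertex 0.000 0.000 0.000
      vertex 26.000 0.000 0.000
      vertex 26.000 0.000 10.000
    endloop
  endfacet
  facet normal 0.0000 -1.0000 0.0000
    outer loop
      vertex 0.000 0.000 0.000
      vertex 26.000 0.000 10.000
      vertex 0.000 0.000 10.000
    endloop
  endfacet
  facet normal 0.0000 0.3590 0.9333
    outer loop
      vertex 0.000 0.000 10.000
      vertex 26.000 0.000 10.000
      vertex 26.000 26.000 0.000
    endloop
  endfacet
  facet normal 0.0000 0.3590 0.9333
    outer loop
      vertex 0.000 0.000 10.000
      vertex 26.000 26.000 0.000
      vertex 0.000 26.000 0.000
    endloop
  endfacet
  facet normal -1.0000 0.0000 0.0000
    outer loop
      vertex 0.000 0.000 10.000
      vertex 0.000 26.000 0.000
      vertex 0.000 0.000 0.000
    endloop
  endfacet
  facet normal 1.0000 0.0000 0.0000
    outer loop
      vertex 26.000 0.000 0.000
      vertex 26.000 26.000 0.000
      vertex 26.000 0.000 10.000
    endloop
  endfacet
endsolid part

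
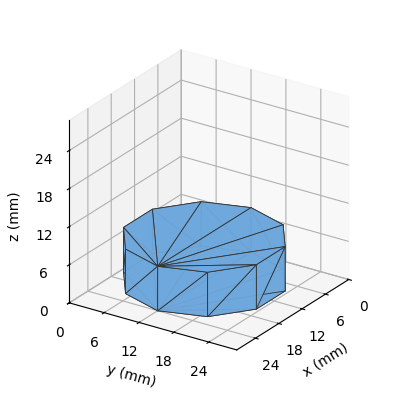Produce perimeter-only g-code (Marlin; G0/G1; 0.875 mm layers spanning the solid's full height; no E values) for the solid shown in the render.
Reading the render: the shape is a regular 10-sided prism (a cylinder approximated with 10 flat sides), circumscribed radius ≈ 12 mm, height ≈ 7 mm (dimensions read to the nearest mm from the axis ticks). For the g-code, the solid's height is divided into equal slices at the stated Δz and each level perimeter traced with G1 moves after a G0 lift.

; perimeter-only toolpath
G21 ; units = mm
G90 ; absolute positioning
G28 ; home
; layer 1
G0 Z0.875
G0 X24.000 Y12.000
G1 X21.708 Y19.053
G1 X15.708 Y23.413
G1 X8.292 Y23.413
G1 X2.292 Y19.053
G1 X0.000 Y12.000
G1 X2.292 Y4.947
G1 X8.292 Y0.587
G1 X15.708 Y0.587
G1 X21.708 Y4.947
G1 X24.000 Y12.000
; layer 2
G0 Z1.750
G0 X24.000 Y12.000
G1 X21.708 Y19.053
G1 X15.708 Y23.413
G1 X8.292 Y23.413
G1 X2.292 Y19.053
G1 X0.000 Y12.000
G1 X2.292 Y4.947
G1 X8.292 Y0.587
G1 X15.708 Y0.587
G1 X21.708 Y4.947
G1 X24.000 Y12.000
; layer 3
G0 Z2.625
G0 X24.000 Y12.000
G1 X21.708 Y19.053
G1 X15.708 Y23.413
G1 X8.292 Y23.413
G1 X2.292 Y19.053
G1 X0.000 Y12.000
G1 X2.292 Y4.947
G1 X8.292 Y0.587
G1 X15.708 Y0.587
G1 X21.708 Y4.947
G1 X24.000 Y12.000
; layer 4
G0 Z3.500
G0 X24.000 Y12.000
G1 X21.708 Y19.053
G1 X15.708 Y23.413
G1 X8.292 Y23.413
G1 X2.292 Y19.053
G1 X0.000 Y12.000
G1 X2.292 Y4.947
G1 X8.292 Y0.587
G1 X15.708 Y0.587
G1 X21.708 Y4.947
G1 X24.000 Y12.000
; layer 5
G0 Z4.375
G0 X24.000 Y12.000
G1 X21.708 Y19.053
G1 X15.708 Y23.413
G1 X8.292 Y23.413
G1 X2.292 Y19.053
G1 X0.000 Y12.000
G1 X2.292 Y4.947
G1 X8.292 Y0.587
G1 X15.708 Y0.587
G1 X21.708 Y4.947
G1 X24.000 Y12.000
; layer 6
G0 Z5.250
G0 X24.000 Y12.000
G1 X21.708 Y19.053
G1 X15.708 Y23.413
G1 X8.292 Y23.413
G1 X2.292 Y19.053
G1 X0.000 Y12.000
G1 X2.292 Y4.947
G1 X8.292 Y0.587
G1 X15.708 Y0.587
G1 X21.708 Y4.947
G1 X24.000 Y12.000
; layer 7
G0 Z6.125
G0 X24.000 Y12.000
G1 X21.708 Y19.053
G1 X15.708 Y23.413
G1 X8.292 Y23.413
G1 X2.292 Y19.053
G1 X0.000 Y12.000
G1 X2.292 Y4.947
G1 X8.292 Y0.587
G1 X15.708 Y0.587
G1 X21.708 Y4.947
G1 X24.000 Y12.000
; layer 8
G0 Z7.000
G0 X24.000 Y12.000
G1 X21.708 Y19.053
G1 X15.708 Y23.413
G1 X8.292 Y23.413
G1 X2.292 Y19.053
G1 X0.000 Y12.000
G1 X2.292 Y4.947
G1 X8.292 Y0.587
G1 X15.708 Y0.587
G1 X21.708 Y4.947
G1 X24.000 Y12.000
M2 ; end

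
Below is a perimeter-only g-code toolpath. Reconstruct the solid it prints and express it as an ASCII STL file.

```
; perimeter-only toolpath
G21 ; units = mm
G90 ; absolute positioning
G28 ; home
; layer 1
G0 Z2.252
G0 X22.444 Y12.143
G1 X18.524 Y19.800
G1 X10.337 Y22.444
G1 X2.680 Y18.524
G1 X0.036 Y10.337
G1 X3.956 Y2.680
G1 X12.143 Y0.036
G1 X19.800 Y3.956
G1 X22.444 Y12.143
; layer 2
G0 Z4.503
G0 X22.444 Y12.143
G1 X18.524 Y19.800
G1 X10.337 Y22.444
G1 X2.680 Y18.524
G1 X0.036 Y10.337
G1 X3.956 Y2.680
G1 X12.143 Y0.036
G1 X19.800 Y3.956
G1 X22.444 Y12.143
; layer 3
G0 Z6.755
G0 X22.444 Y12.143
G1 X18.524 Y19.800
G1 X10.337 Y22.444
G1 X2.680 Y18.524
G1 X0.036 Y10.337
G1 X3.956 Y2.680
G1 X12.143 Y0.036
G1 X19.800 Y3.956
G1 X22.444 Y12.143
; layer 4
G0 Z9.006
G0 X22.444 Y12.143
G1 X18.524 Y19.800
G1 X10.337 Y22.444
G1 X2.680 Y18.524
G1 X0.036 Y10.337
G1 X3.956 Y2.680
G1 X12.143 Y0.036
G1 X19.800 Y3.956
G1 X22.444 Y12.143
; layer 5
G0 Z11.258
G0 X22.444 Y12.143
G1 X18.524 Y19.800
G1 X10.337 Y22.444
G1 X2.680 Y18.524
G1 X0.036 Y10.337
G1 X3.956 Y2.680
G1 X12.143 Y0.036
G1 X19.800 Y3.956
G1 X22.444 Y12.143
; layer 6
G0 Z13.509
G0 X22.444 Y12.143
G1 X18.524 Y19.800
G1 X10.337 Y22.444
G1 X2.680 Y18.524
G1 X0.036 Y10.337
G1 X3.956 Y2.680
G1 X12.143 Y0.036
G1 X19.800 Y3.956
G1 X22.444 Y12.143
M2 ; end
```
solid part
  facet normal 0.0000 0.0000 -1.0000
    outer loop
      vertex 10.337 22.444 0.000
      vertex 18.524 19.800 0.000
      vertex 22.444 12.143 0.000
    endloop
  endfacet
  facet normal 0.0000 0.0000 -1.0000
    outer loop
      vertex 2.680 18.524 0.000
      vertex 10.337 22.444 0.000
      vertex 22.444 12.143 0.000
    endloop
  endfacet
  facet normal 0.0000 0.0000 -1.0000
    outer loop
      vertex 0.036 10.337 0.000
      vertex 2.680 18.524 0.000
      vertex 22.444 12.143 0.000
    endloop
  endfacet
  facet normal 0.0000 0.0000 -1.0000
    outer loop
      vertex 3.956 2.680 0.000
      vertex 0.036 10.337 0.000
      vertex 22.444 12.143 0.000
    endloop
  endfacet
  facet normal 0.0000 0.0000 -1.0000
    outer loop
      vertex 12.143 0.036 0.000
      vertex 3.956 2.680 0.000
      vertex 22.444 12.143 0.000
    endloop
  endfacet
  facet normal 0.0000 0.0000 -1.0000
    outer loop
      vertex 19.800 3.956 0.000
      vertex 12.143 0.036 0.000
      vertex 22.444 12.143 0.000
    endloop
  endfacet
  facet normal 0.0000 0.0000 1.0000
    outer loop
      vertex 22.444 12.143 13.509
      vertex 18.524 19.800 13.509
      vertex 10.337 22.444 13.509
    endloop
  endfacet
  facet normal 0.0000 0.0000 1.0000
    outer loop
      vertex 22.444 12.143 13.509
      vertex 10.337 22.444 13.509
      vertex 2.680 18.524 13.509
    endloop
  endfacet
  facet normal 0.0000 0.0000 1.0000
    outer loop
      vertex 22.444 12.143 13.509
      vertex 2.680 18.524 13.509
      vertex 0.036 10.337 13.509
    endloop
  endfacet
  facet normal 0.0000 0.0000 1.0000
    outer loop
      vertex 22.444 12.143 13.509
      vertex 0.036 10.337 13.509
      vertex 3.956 2.680 13.509
    endloop
  endfacet
  facet normal 0.0000 0.0000 1.0000
    outer loop
      vertex 22.444 12.143 13.509
      vertex 3.956 2.680 13.509
      vertex 12.143 0.036 13.509
    endloop
  endfacet
  facet normal 0.0000 0.0000 1.0000
    outer loop
      vertex 22.444 12.143 13.509
      vertex 12.143 0.036 13.509
      vertex 19.800 3.956 13.509
    endloop
  endfacet
  facet normal 0.8901 0.4557 0.0000
    outer loop
      vertex 22.444 12.143 0.000
      vertex 18.524 19.800 0.000
      vertex 18.524 19.800 13.509
    endloop
  endfacet
  facet normal 0.8901 0.4557 0.0000
    outer loop
      vertex 22.444 12.143 0.000
      vertex 18.524 19.800 13.509
      vertex 22.444 12.143 13.509
    endloop
  endfacet
  facet normal 0.3073 0.9516 0.0000
    outer loop
      vertex 18.524 19.800 0.000
      vertex 10.337 22.444 0.000
      vertex 10.337 22.444 13.509
    endloop
  endfacet
  facet normal 0.3073 0.9516 0.0000
    outer loop
      vertex 18.524 19.800 0.000
      vertex 10.337 22.444 13.509
      vertex 18.524 19.800 13.509
    endloop
  endfacet
  facet normal -0.4557 0.8901 0.0000
    outer loop
      vertex 10.337 22.444 0.000
      vertex 2.680 18.524 0.000
      vertex 2.680 18.524 13.509
    endloop
  endfacet
  facet normal -0.4557 0.8901 0.0000
    outer loop
      vertex 10.337 22.444 0.000
      vertex 2.680 18.524 13.509
      vertex 10.337 22.444 13.509
    endloop
  endfacet
  facet normal -0.9516 0.3073 0.0000
    outer loop
      vertex 2.680 18.524 0.000
      vertex 0.036 10.337 0.000
      vertex 0.036 10.337 13.509
    endloop
  endfacet
  facet normal -0.9516 0.3073 0.0000
    outer loop
      vertex 2.680 18.524 0.000
      vertex 0.036 10.337 13.509
      vertex 2.680 18.524 13.509
    endloop
  endfacet
  facet normal -0.8901 -0.4557 0.0000
    outer loop
      vertex 0.036 10.337 0.000
      vertex 3.956 2.680 0.000
      vertex 3.956 2.680 13.509
    endloop
  endfacet
  facet normal -0.8901 -0.4557 0.0000
    outer loop
      vertex 0.036 10.337 0.000
      vertex 3.956 2.680 13.509
      vertex 0.036 10.337 13.509
    endloop
  endfacet
  facet normal -0.3073 -0.9516 0.0000
    outer loop
      vertex 3.956 2.680 0.000
      vertex 12.143 0.036 0.000
      vertex 12.143 0.036 13.509
    endloop
  endfacet
  facet normal -0.3073 -0.9516 0.0000
    outer loop
      vertex 3.956 2.680 0.000
      vertex 12.143 0.036 13.509
      vertex 3.956 2.680 13.509
    endloop
  endfacet
  facet normal 0.4557 -0.8901 0.0000
    outer loop
      vertex 12.143 0.036 0.000
      vertex 19.800 3.956 0.000
      vertex 19.800 3.956 13.509
    endloop
  endfacet
  facet normal 0.4557 -0.8901 0.0000
    outer loop
      vertex 12.143 0.036 0.000
      vertex 19.800 3.956 13.509
      vertex 12.143 0.036 13.509
    endloop
  endfacet
  facet normal 0.9516 -0.3073 0.0000
    outer loop
      vertex 19.800 3.956 0.000
      vertex 22.444 12.143 0.000
      vertex 22.444 12.143 13.509
    endloop
  endfacet
  facet normal 0.9516 -0.3073 0.0000
    outer loop
      vertex 19.800 3.956 0.000
      vertex 22.444 12.143 13.509
      vertex 19.800 3.956 13.509
    endloop
  endfacet
endsolid part

The G0 Z moves step by Δz≈2.252 mm. Every layer's G1 loop is the same polygon, so the solid is a straight extrusion of it from z=0 to z≈13.5. Closing with flat bottom and top caps and triangulating gives 28 facets — a regular 8-sided prism (a cylinder approximated with 8 flat sides), circumscribed radius ≈ 11.2 mm, height ≈ 13.5 mm.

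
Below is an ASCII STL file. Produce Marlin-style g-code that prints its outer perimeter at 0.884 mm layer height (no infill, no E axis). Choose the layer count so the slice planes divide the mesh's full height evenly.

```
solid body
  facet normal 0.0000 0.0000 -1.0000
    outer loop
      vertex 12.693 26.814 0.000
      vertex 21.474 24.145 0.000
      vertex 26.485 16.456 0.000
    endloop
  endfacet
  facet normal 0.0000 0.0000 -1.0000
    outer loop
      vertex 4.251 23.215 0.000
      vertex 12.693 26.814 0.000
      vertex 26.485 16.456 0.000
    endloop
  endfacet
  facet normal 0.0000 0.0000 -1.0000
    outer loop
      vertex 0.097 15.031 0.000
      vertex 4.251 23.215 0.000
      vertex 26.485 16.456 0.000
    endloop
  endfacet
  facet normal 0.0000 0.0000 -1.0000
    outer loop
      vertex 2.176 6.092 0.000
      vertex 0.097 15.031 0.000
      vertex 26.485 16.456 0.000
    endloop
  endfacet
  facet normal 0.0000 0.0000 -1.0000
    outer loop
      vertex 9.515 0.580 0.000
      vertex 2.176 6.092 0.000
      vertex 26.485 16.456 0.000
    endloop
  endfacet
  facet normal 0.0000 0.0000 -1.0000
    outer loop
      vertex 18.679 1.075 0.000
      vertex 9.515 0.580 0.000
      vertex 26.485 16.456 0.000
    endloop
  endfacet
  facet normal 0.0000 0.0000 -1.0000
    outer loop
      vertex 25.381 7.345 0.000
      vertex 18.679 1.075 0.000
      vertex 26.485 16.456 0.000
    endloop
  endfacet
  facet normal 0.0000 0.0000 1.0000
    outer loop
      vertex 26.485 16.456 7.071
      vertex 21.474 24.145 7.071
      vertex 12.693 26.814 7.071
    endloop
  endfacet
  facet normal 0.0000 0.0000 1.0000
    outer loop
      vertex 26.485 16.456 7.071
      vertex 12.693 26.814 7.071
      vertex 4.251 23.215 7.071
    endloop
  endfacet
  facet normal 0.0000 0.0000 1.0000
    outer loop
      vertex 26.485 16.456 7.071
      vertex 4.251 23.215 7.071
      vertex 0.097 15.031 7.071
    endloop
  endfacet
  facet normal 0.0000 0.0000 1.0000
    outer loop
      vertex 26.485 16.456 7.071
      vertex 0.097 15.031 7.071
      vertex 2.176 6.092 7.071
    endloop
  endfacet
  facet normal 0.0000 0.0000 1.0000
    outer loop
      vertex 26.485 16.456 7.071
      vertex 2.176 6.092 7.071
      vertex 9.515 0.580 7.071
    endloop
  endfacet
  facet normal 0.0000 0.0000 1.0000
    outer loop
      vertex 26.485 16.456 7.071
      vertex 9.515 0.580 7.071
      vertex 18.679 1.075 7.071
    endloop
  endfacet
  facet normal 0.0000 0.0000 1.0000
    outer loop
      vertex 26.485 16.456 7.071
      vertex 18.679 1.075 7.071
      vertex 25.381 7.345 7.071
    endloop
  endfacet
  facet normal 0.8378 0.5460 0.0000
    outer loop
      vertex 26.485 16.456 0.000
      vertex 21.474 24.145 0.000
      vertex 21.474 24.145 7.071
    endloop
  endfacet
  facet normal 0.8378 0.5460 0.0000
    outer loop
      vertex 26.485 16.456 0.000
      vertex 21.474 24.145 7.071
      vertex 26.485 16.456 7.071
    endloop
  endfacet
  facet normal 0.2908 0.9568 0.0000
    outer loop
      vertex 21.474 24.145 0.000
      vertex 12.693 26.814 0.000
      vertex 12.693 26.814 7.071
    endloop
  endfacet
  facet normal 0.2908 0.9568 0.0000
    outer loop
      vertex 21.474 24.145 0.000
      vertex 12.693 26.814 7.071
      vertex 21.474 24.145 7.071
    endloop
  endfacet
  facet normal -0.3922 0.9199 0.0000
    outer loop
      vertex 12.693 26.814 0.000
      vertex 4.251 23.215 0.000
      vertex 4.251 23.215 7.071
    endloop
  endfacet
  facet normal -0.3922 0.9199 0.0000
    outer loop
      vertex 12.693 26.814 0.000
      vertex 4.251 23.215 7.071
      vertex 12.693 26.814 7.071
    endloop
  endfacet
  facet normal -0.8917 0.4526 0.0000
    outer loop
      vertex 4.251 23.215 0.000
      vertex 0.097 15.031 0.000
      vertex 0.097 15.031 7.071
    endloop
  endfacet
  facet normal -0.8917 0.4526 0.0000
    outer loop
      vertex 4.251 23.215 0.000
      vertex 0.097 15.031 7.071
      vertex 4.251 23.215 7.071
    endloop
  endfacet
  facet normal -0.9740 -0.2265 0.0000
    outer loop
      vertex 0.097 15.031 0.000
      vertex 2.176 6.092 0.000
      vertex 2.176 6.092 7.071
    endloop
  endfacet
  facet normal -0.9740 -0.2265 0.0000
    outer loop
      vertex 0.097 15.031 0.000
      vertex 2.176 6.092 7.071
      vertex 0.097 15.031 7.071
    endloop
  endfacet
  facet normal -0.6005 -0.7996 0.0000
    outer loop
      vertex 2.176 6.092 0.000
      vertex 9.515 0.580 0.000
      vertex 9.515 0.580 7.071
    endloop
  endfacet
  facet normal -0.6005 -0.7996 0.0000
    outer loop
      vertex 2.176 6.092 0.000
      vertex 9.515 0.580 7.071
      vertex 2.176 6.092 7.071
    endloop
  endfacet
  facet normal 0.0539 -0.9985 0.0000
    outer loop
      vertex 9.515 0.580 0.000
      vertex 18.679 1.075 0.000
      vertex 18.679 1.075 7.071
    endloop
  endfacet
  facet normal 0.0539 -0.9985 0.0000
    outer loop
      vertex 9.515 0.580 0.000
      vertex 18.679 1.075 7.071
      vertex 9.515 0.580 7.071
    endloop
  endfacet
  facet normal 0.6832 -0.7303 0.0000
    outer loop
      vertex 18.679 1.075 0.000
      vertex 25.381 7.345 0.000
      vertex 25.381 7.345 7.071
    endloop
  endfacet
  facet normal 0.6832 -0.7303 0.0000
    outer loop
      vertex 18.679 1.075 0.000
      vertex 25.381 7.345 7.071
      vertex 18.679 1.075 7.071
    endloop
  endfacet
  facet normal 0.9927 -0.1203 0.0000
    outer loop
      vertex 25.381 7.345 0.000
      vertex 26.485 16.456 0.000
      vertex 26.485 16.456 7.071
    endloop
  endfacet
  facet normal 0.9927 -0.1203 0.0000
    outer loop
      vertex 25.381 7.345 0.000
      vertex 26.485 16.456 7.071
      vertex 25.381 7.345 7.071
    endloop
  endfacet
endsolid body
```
; perimeter-only toolpath
G21 ; units = mm
G90 ; absolute positioning
G28 ; home
; layer 1
G0 Z0.884
G0 X26.485 Y16.456
G1 X21.474 Y24.145
G1 X12.693 Y26.814
G1 X4.251 Y23.215
G1 X0.097 Y15.031
G1 X2.176 Y6.092
G1 X9.515 Y0.580
G1 X18.679 Y1.075
G1 X25.381 Y7.345
G1 X26.485 Y16.456
; layer 2
G0 Z1.768
G0 X26.485 Y16.456
G1 X21.474 Y24.145
G1 X12.693 Y26.814
G1 X4.251 Y23.215
G1 X0.097 Y15.031
G1 X2.176 Y6.092
G1 X9.515 Y0.580
G1 X18.679 Y1.075
G1 X25.381 Y7.345
G1 X26.485 Y16.456
; layer 3
G0 Z2.652
G0 X26.485 Y16.456
G1 X21.474 Y24.145
G1 X12.693 Y26.814
G1 X4.251 Y23.215
G1 X0.097 Y15.031
G1 X2.176 Y6.092
G1 X9.515 Y0.580
G1 X18.679 Y1.075
G1 X25.381 Y7.345
G1 X26.485 Y16.456
; layer 4
G0 Z3.535
G0 X26.485 Y16.456
G1 X21.474 Y24.145
G1 X12.693 Y26.814
G1 X4.251 Y23.215
G1 X0.097 Y15.031
G1 X2.176 Y6.092
G1 X9.515 Y0.580
G1 X18.679 Y1.075
G1 X25.381 Y7.345
G1 X26.485 Y16.456
; layer 5
G0 Z4.419
G0 X26.485 Y16.456
G1 X21.474 Y24.145
G1 X12.693 Y26.814
G1 X4.251 Y23.215
G1 X0.097 Y15.031
G1 X2.176 Y6.092
G1 X9.515 Y0.580
G1 X18.679 Y1.075
G1 X25.381 Y7.345
G1 X26.485 Y16.456
; layer 6
G0 Z5.303
G0 X26.485 Y16.456
G1 X21.474 Y24.145
G1 X12.693 Y26.814
G1 X4.251 Y23.215
G1 X0.097 Y15.031
G1 X2.176 Y6.092
G1 X9.515 Y0.580
G1 X18.679 Y1.075
G1 X25.381 Y7.345
G1 X26.485 Y16.456
; layer 7
G0 Z6.187
G0 X26.485 Y16.456
G1 X21.474 Y24.145
G1 X12.693 Y26.814
G1 X4.251 Y23.215
G1 X0.097 Y15.031
G1 X2.176 Y6.092
G1 X9.515 Y0.580
G1 X18.679 Y1.075
G1 X25.381 Y7.345
G1 X26.485 Y16.456
; layer 8
G0 Z7.071
G0 X26.485 Y16.456
G1 X21.474 Y24.145
G1 X12.693 Y26.814
G1 X4.251 Y23.215
G1 X0.097 Y15.031
G1 X2.176 Y6.092
G1 X9.515 Y0.580
G1 X18.679 Y1.075
G1 X25.381 Y7.345
G1 X26.485 Y16.456
M2 ; end

The solid is a regular 9-sided prism (a cylinder approximated with 9 flat sides), circumscribed radius ≈ 13.4 mm, height ≈ 7.07 mm. Slicing at Δz = 0.884 mm — 8 equal slices spanning the solid's height, so layer i sits at z = i·h/8 — gives 8 non-empty perimeters. Each is a 9-segment closed polygon; G0 lifts to the layer z and rapids to the start vertex, then G1 traces the edges.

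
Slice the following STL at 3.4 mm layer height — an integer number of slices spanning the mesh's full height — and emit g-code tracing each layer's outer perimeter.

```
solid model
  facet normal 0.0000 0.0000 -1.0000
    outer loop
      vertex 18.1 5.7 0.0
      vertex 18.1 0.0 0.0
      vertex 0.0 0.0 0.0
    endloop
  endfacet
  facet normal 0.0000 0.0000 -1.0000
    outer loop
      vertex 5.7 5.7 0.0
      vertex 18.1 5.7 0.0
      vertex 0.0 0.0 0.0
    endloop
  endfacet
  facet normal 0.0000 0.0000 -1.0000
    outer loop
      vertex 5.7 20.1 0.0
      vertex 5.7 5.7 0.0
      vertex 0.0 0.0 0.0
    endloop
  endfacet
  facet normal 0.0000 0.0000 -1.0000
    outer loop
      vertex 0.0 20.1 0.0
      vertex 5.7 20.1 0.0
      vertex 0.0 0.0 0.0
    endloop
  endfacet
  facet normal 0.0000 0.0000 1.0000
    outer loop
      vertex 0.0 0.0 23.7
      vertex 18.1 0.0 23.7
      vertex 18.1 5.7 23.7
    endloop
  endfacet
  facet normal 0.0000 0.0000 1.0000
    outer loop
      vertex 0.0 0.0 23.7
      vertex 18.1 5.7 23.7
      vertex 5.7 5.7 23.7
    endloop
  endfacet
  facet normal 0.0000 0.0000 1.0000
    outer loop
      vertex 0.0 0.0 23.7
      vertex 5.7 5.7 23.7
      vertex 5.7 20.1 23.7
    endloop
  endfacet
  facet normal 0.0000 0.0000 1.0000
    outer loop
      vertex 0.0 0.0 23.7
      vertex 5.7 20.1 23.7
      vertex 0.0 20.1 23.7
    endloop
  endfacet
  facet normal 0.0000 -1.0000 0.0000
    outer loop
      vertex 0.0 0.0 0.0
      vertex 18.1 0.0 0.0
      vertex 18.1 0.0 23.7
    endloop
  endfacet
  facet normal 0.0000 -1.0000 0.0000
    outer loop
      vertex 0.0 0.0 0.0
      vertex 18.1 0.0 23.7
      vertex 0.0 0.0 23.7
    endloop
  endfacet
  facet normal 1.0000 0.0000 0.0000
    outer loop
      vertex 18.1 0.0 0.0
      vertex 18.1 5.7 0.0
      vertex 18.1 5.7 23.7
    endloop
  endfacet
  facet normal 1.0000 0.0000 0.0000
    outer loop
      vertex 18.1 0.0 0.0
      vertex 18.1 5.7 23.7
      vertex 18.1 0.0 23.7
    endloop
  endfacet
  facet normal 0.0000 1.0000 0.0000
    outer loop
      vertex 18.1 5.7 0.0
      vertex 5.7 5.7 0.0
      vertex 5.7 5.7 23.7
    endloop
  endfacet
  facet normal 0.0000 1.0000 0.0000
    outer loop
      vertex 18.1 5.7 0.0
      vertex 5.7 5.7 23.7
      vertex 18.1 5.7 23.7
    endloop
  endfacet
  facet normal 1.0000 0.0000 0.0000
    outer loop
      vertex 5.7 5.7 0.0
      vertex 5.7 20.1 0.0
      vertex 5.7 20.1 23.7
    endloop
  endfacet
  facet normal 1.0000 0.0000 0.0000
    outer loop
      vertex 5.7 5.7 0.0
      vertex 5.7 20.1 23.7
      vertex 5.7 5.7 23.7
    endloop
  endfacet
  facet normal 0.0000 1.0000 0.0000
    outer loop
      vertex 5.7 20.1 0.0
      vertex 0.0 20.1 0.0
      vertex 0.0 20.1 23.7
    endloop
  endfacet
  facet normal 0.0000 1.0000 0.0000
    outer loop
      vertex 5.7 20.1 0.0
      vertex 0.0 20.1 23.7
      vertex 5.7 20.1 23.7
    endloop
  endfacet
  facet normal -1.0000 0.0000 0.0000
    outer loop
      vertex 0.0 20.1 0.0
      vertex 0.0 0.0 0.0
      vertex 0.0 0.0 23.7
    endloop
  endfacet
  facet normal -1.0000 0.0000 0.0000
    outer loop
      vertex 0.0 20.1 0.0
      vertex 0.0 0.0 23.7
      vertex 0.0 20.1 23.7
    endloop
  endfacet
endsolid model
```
; perimeter-only toolpath
G21 ; units = mm
G90 ; absolute positioning
G28 ; home
; layer 1
G0 Z3.4
G0 X0.0 Y0.0
G1 X18.1 Y0.0
G1 X18.1 Y5.7
G1 X5.7 Y5.7
G1 X5.7 Y20.1
G1 X0.0 Y20.1
G1 X0.0 Y0.0
; layer 2
G0 Z6.8
G0 X0.0 Y0.0
G1 X18.1 Y0.0
G1 X18.1 Y5.7
G1 X5.7 Y5.7
G1 X5.7 Y20.1
G1 X0.0 Y20.1
G1 X0.0 Y0.0
; layer 3
G0 Z10.2
G0 X0.0 Y0.0
G1 X18.1 Y0.0
G1 X18.1 Y5.7
G1 X5.7 Y5.7
G1 X5.7 Y20.1
G1 X0.0 Y20.1
G1 X0.0 Y0.0
; layer 4
G0 Z13.5
G0 X0.0 Y0.0
G1 X18.1 Y0.0
G1 X18.1 Y5.7
G1 X5.7 Y5.7
G1 X5.7 Y20.1
G1 X0.0 Y20.1
G1 X0.0 Y0.0
; layer 5
G0 Z16.9
G0 X0.0 Y0.0
G1 X18.1 Y0.0
G1 X18.1 Y5.7
G1 X5.7 Y5.7
G1 X5.7 Y20.1
G1 X0.0 Y20.1
G1 X0.0 Y0.0
; layer 6
G0 Z20.3
G0 X0.0 Y0.0
G1 X18.1 Y0.0
G1 X18.1 Y5.7
G1 X5.7 Y5.7
G1 X5.7 Y20.1
G1 X0.0 Y20.1
G1 X0.0 Y0.0
; layer 7
G0 Z23.7
G0 X0.0 Y0.0
G1 X18.1 Y0.0
G1 X18.1 Y5.7
G1 X5.7 Y5.7
G1 X5.7 Y20.1
G1 X0.0 Y20.1
G1 X0.0 Y0.0
M2 ; end

The solid is an L-shaped prism: outer 18.1 × 20.1 mm, arm thicknesses ≈ 5.7 mm (horizontal) and 5.7 mm (vertical), extruded 23.7 mm in z. Slicing at Δz = 3.4 mm — 7 equal slices spanning the solid's height, so layer i sits at z = i·h/7 — gives 7 non-empty perimeters. Each is a 6-segment closed polygon; G0 lifts to the layer z and rapids to the start vertex, then G1 traces the edges.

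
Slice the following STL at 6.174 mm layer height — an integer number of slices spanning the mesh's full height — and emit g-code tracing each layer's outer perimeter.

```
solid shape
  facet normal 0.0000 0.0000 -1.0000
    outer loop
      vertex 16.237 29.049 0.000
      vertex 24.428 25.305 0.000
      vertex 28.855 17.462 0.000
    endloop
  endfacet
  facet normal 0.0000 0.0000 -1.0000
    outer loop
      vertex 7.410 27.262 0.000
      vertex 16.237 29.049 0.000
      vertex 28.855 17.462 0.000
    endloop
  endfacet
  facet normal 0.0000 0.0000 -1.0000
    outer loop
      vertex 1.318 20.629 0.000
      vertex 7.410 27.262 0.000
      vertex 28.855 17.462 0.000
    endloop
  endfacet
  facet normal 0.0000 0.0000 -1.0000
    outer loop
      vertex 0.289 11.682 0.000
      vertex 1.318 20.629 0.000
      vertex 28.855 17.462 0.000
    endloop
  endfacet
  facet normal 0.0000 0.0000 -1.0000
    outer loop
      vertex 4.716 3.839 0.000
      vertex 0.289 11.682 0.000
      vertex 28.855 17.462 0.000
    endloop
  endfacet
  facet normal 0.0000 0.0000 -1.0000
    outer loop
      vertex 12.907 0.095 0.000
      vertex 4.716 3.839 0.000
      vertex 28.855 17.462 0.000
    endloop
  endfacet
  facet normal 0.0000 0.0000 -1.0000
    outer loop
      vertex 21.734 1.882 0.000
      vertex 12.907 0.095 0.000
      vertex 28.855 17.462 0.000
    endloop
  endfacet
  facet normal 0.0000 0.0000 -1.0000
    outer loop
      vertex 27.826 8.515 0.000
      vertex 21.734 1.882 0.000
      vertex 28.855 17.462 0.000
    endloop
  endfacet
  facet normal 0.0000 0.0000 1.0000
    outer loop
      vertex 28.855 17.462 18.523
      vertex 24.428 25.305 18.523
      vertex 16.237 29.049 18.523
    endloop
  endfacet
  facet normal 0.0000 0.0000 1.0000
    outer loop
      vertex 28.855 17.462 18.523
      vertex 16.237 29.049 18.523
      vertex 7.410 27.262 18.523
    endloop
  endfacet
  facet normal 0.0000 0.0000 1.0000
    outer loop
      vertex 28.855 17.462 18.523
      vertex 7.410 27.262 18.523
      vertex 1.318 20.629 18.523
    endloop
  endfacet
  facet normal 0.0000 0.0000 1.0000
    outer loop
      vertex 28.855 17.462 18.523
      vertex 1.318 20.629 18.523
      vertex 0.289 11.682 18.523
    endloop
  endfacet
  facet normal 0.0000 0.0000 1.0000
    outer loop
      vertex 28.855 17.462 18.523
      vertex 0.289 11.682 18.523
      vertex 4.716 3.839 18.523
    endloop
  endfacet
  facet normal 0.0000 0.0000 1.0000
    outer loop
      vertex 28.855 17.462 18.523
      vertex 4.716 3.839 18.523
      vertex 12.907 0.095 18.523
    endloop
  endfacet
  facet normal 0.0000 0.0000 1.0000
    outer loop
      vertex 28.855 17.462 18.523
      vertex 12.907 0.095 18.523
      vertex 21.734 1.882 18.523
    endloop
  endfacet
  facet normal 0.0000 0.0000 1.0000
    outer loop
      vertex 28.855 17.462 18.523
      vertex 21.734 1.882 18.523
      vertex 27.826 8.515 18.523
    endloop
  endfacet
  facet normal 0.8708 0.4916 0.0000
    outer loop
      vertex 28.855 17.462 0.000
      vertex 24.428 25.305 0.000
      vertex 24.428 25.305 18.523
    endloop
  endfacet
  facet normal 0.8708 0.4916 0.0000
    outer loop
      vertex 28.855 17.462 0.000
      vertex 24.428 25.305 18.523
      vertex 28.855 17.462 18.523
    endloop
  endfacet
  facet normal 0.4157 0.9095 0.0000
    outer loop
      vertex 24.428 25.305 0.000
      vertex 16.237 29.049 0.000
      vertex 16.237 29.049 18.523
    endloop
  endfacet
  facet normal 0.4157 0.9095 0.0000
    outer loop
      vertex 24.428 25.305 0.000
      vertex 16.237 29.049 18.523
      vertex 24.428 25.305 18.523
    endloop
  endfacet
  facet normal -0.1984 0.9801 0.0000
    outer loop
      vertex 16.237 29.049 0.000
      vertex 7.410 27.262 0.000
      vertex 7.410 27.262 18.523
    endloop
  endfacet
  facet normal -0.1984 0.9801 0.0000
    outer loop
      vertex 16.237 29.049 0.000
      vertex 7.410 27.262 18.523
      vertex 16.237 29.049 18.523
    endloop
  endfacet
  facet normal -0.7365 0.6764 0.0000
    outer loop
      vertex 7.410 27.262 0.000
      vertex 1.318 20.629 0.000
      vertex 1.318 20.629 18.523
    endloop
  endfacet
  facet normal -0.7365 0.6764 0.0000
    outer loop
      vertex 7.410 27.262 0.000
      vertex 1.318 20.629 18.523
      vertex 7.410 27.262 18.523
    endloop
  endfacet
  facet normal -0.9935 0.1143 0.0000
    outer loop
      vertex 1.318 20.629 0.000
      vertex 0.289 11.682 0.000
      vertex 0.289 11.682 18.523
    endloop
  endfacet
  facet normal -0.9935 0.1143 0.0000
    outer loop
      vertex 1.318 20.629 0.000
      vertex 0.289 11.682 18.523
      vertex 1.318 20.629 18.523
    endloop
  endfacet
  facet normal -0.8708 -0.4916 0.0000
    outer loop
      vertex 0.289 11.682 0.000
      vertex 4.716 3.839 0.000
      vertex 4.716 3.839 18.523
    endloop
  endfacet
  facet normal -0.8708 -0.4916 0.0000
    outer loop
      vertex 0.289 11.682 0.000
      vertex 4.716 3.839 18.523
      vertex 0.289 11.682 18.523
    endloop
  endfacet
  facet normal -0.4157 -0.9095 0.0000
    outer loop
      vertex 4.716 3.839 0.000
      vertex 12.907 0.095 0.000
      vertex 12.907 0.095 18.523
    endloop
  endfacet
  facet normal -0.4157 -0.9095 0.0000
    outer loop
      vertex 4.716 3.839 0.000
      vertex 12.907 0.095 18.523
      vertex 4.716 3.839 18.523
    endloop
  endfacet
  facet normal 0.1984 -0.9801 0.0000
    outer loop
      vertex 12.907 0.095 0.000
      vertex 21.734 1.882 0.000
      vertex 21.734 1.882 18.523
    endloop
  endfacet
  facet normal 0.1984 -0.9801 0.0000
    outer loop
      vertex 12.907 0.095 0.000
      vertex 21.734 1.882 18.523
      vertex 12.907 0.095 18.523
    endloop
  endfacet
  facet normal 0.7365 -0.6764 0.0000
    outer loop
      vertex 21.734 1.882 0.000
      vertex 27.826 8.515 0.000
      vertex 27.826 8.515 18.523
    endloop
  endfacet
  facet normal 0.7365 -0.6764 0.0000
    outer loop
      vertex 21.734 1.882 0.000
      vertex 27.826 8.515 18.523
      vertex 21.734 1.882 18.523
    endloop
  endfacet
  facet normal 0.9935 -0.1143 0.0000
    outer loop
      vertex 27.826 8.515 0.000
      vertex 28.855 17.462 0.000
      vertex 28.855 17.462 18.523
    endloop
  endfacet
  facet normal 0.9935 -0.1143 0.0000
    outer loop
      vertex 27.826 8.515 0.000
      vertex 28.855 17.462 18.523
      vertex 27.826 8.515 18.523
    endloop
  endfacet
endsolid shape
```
; perimeter-only toolpath
G21 ; units = mm
G90 ; absolute positioning
G28 ; home
; layer 1
G0 Z6.174
G0 X28.855 Y17.462
G1 X24.428 Y25.305
G1 X16.237 Y29.049
G1 X7.410 Y27.262
G1 X1.318 Y20.629
G1 X0.289 Y11.682
G1 X4.716 Y3.839
G1 X12.907 Y0.095
G1 X21.734 Y1.882
G1 X27.826 Y8.515
G1 X28.855 Y17.462
; layer 2
G0 Z12.349
G0 X28.855 Y17.462
G1 X24.428 Y25.305
G1 X16.237 Y29.049
G1 X7.410 Y27.262
G1 X1.318 Y20.629
G1 X0.289 Y11.682
G1 X4.716 Y3.839
G1 X12.907 Y0.095
G1 X21.734 Y1.882
G1 X27.826 Y8.515
G1 X28.855 Y17.462
; layer 3
G0 Z18.523
G0 X28.855 Y17.462
G1 X24.428 Y25.305
G1 X16.237 Y29.049
G1 X7.410 Y27.262
G1 X1.318 Y20.629
G1 X0.289 Y11.682
G1 X4.716 Y3.839
G1 X12.907 Y0.095
G1 X21.734 Y1.882
G1 X27.826 Y8.515
G1 X28.855 Y17.462
M2 ; end

The solid is a regular 10-sided prism (a cylinder approximated with 10 flat sides), circumscribed radius ≈ 14.6 mm, height ≈ 18.5 mm. Slicing at Δz = 6.174 mm — 3 equal slices spanning the solid's height, so layer i sits at z = i·h/3 — gives 3 non-empty perimeters. Each is a 10-segment closed polygon; G0 lifts to the layer z and rapids to the start vertex, then G1 traces the edges.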